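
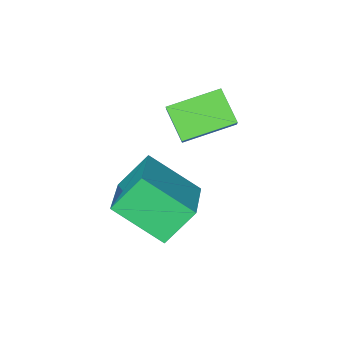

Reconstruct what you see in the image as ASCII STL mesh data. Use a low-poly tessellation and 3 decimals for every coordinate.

solid 
facet normal -0.920 0.290 0.263
outer loop
vertex -4.414 1.672 2.485
vertex -4.014 2.271 3.222
vertex -4.352 2.538 1.747
endloop
endfacet
facet normal -0.388 -0.582 -0.715
outer loop
vertex -2.926 2.089 1.338
vertex -4.414 1.672 2.485
vertex -4.352 2.538 1.747
endloop
endfacet
facet normal -0.920 0.289 0.263
outer loop
vertex -4.352 2.538 1.747
vertex -4.014 2.271 3.222
vertex -3.953 3.137 2.484
endloop
endfacet
facet normal 0.054 0.760 -0.647
outer loop
vertex -3.953 3.137 2.484
vertex -2.926 2.089 1.338
vertex -4.352 2.538 1.747
endloop
endfacet
facet normal -0.054 -0.760 0.647
outer loop
vertex -4.414 1.672 2.485
vertex -2.588 1.822 2.813
vertex -4.014 2.271 3.222
endloop
endfacet
facet normal -0.388 -0.582 -0.715
outer loop
vertex -2.987 1.223 2.076
vertex -4.414 1.672 2.485
vertex -2.926 2.089 1.338
endloop
endfacet
facet normal -0.054 -0.760 0.647
outer loop
vertex -2.987 1.223 2.076
vertex -2.588 1.822 2.813
vertex -4.414 1.672 2.485
endloop
endfacet
facet normal 0.388 0.582 0.715
outer loop
vertex -4.014 2.271 3.222
vertex -2.588 1.822 2.813
vertex -3.953 3.137 2.484
endloop
endfacet
facet normal 0.054 0.760 -0.647
outer loop
vertex -2.526 2.688 2.075
vertex -2.926 2.089 1.338
vertex -3.953 3.137 2.484
endloop
endfacet
facet normal 0.388 0.582 0.715
outer loop
vertex -3.953 3.137 2.484
vertex -2.588 1.822 2.813
vertex -2.526 2.688 2.075
endloop
endfacet
facet normal 0.920 -0.290 -0.264
outer loop
vertex -2.526 2.688 2.075
vertex -2.987 1.223 2.076
vertex -2.926 2.089 1.338
endloop
endfacet
facet normal 0.920 -0.290 -0.263
outer loop
vertex -2.588 1.822 2.813
vertex -2.987 1.223 2.076
vertex -2.526 2.688 2.075
endloop
endfacet
facet normal -0.643 0.140 0.753
outer loop
vertex -1.934 2.001 1.242
vertex -0.916 3.306 1.868
vertex -2.82 3.156 0.272
endloop
endfacet
facet normal -0.575 -0.738 -0.353
outer loop
vertex -1.984 2.974 -0.708
vertex -1.934 2.001 1.242
vertex -2.82 3.156 0.272
endloop
endfacet
facet normal -0.643 0.140 0.753
outer loop
vertex -2.82 3.156 0.272
vertex -0.916 3.306 1.868
vertex -1.802 4.462 0.897
endloop
endfacet
facet normal -0.506 0.660 -0.555
outer loop
vertex -1.802 4.462 0.897
vertex -1.984 2.974 -0.708
vertex -2.82 3.156 0.272
endloop
endfacet
facet normal 0.506 -0.661 0.554
outer loop
vertex -1.934 2.001 1.242
vertex -0.08 3.124 0.888
vertex -0.916 3.306 1.868
endloop
endfacet
facet normal -0.575 -0.738 -0.353
outer loop
vertex -1.098 1.818 0.263
vertex -1.934 2.001 1.242
vertex -1.984 2.974 -0.708
endloop
endfacet
facet normal 0.506 -0.660 0.555
outer loop
vertex -1.098 1.818 0.263
vertex -0.08 3.124 0.888
vertex -1.934 2.001 1.242
endloop
endfacet
facet normal 0.575 0.738 0.354
outer loop
vertex -0.916 3.306 1.868
vertex -0.08 3.124 0.888
vertex -1.802 4.462 0.897
endloop
endfacet
facet normal -0.505 0.661 -0.555
outer loop
vertex -0.966 4.279 -0.082
vertex -1.984 2.974 -0.708
vertex -1.802 4.462 0.897
endloop
endfacet
facet normal 0.575 0.738 0.353
outer loop
vertex -1.802 4.462 0.897
vertex -0.08 3.124 0.888
vertex -0.966 4.279 -0.082
endloop
endfacet
facet normal 0.643 -0.140 -0.753
outer loop
vertex -0.966 4.279 -0.082
vertex -1.098 1.818 0.263
vertex -1.984 2.974 -0.708
endloop
endfacet
facet normal 0.642 -0.140 -0.754
outer loop
vertex -0.08 3.124 0.888
vertex -1.098 1.818 0.263
vertex -0.966 4.279 -0.082
endloop
endfacet

endsolid


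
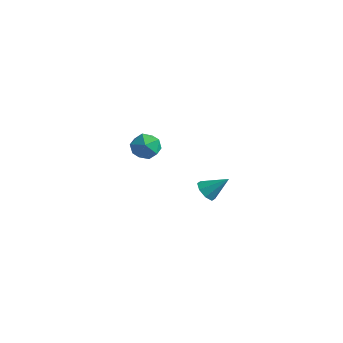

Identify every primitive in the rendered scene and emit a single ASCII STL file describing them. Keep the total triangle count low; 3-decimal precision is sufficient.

solid 
facet normal -0.759 0.651 0.006
outer loop
vertex -2.572 1.954 -2.246
vertex -2.91 1.554 -1.629
vertex -2.391 2.158 -1.484
endloop
endfacet
facet normal -0.158 0.963 -0.220
outer loop
vertex -2.572 1.954 -2.246
vertex -2.391 2.158 -1.484
vertex -1.807 2.126 -2.044
endloop
endfacet
facet normal 0.073 0.605 -0.793
outer loop
vertex -2.572 1.954 -2.246
vertex -1.807 2.126 -2.044
vertex -1.965 1.502 -2.535
endloop
endfacet
facet normal -0.384 0.073 -0.921
outer loop
vertex -2.572 1.954 -2.246
vertex -1.965 1.502 -2.535
vertex -2.647 1.148 -2.279
endloop
endfacet
facet normal -0.899 0.101 -0.427
outer loop
vertex -2.572 1.954 -2.246
vertex -2.647 1.148 -2.279
vertex -2.91 1.554 -1.629
endloop
endfacet
facet normal 0.332 0.896 0.295
outer loop
vertex -1.807 2.126 -2.044
vertex -2.391 2.158 -1.484
vertex -1.673 1.832 -1.301
endloop
endfacet
facet normal -0.641 0.392 0.660
outer loop
vertex -2.391 2.158 -1.484
vertex -2.91 1.554 -1.629
vertex -2.355 1.478 -1.045
endloop
endfacet
facet normal -0.867 -0.497 -0.040
outer loop
vertex -2.91 1.554 -1.629
vertex -2.647 1.148 -2.279
vertex -2.513 0.854 -1.536
endloop
endfacet
facet normal -0.033 -0.543 -0.839
outer loop
vertex -2.647 1.148 -2.279
vertex -1.965 1.502 -2.535
vertex -1.929 0.822 -2.096
endloop
endfacet
facet normal 0.708 0.317 -0.631
outer loop
vertex -1.965 1.502 -2.535
vertex -1.807 2.126 -2.044
vertex -1.41 1.426 -1.951
endloop
endfacet
facet normal 0.384 -0.073 0.921
outer loop
vertex -1.748 1.026 -1.334
vertex -1.673 1.832 -1.301
vertex -2.355 1.478 -1.045
endloop
endfacet
facet normal -0.073 -0.605 0.793
outer loop
vertex -1.748 1.026 -1.334
vertex -2.355 1.478 -1.045
vertex -2.513 0.854 -1.536
endloop
endfacet
facet normal 0.158 -0.963 0.220
outer loop
vertex -1.748 1.026 -1.334
vertex -2.513 0.854 -1.536
vertex -1.929 0.822 -2.096
endloop
endfacet
facet normal 0.759 -0.651 -0.006
outer loop
vertex -1.748 1.026 -1.334
vertex -1.929 0.822 -2.096
vertex -1.41 1.426 -1.951
endloop
endfacet
facet normal 0.899 -0.101 0.427
outer loop
vertex -1.748 1.026 -1.334
vertex -1.41 1.426 -1.951
vertex -1.673 1.832 -1.301
endloop
endfacet
facet normal 0.033 0.543 0.839
outer loop
vertex -2.355 1.478 -1.045
vertex -1.673 1.832 -1.301
vertex -2.391 2.158 -1.484
endloop
endfacet
facet normal -0.708 -0.317 0.631
outer loop
vertex -2.513 0.854 -1.536
vertex -2.355 1.478 -1.045
vertex -2.91 1.554 -1.629
endloop
endfacet
facet normal -0.332 -0.896 -0.295
outer loop
vertex -1.929 0.822 -2.096
vertex -2.513 0.854 -1.536
vertex -2.647 1.148 -2.279
endloop
endfacet
facet normal 0.641 -0.392 -0.660
outer loop
vertex -1.41 1.426 -1.951
vertex -1.929 0.822 -2.096
vertex -1.965 1.502 -2.535
endloop
endfacet
facet normal 0.867 0.497 0.040
outer loop
vertex -1.673 1.832 -1.301
vertex -1.41 1.426 -1.951
vertex -1.807 2.126 -2.044
endloop
endfacet
facet normal -0.598 -0.485 -0.638
outer loop
vertex 3.893 -1.284 -1.108
vertex 3.531 -0.831 -1.113
vertex 3.993 -0.99 -1.425
endloop
endfacet
facet normal 0.946 -0.324 -0.002
outer loop
vertex 3.893 -1.284 -1.108
vertex 3.993 -0.99 -1.425
vertex 4.249 -0.249 -0.347
endloop
endfacet
facet normal -0.598 -0.485 -0.638
outer loop
vertex 3.993 -0.99 -1.425
vertex 3.531 -0.831 -1.113
vertex 3.822 -0.603 -1.559
endloop
endfacet
facet normal 0.885 0.257 -0.387
outer loop
vertex 3.993 -0.99 -1.425
vertex 3.822 -0.603 -1.559
vertex 4.249 -0.249 -0.347
endloop
endfacet
facet normal -0.598 -0.484 -0.638
outer loop
vertex 3.822 -0.603 -1.559
vertex 3.531 -0.831 -1.113
vertex 3.481 -0.349 -1.432
endloop
endfacet
facet normal 0.451 0.802 -0.393
outer loop
vertex 3.822 -0.603 -1.559
vertex 3.481 -0.349 -1.432
vertex 4.249 -0.249 -0.347
endloop
endfacet
facet normal -0.599 -0.484 -0.638
outer loop
vertex 3.481 -0.349 -1.432
vertex 3.531 -0.831 -1.113
vertex 3.169 -0.378 -1.117
endloop
endfacet
facet normal -0.108 0.994 -0.015
outer loop
vertex 3.481 -0.349 -1.432
vertex 3.169 -0.378 -1.117
vertex 4.249 -0.249 -0.347
endloop
endfacet
facet normal -0.599 -0.484 -0.638
outer loop
vertex 3.169 -0.378 -1.117
vertex 3.531 -0.831 -1.113
vertex 3.069 -0.672 -0.8
endloop
endfacet
facet normal -0.458 0.719 0.522
outer loop
vertex 3.169 -0.378 -1.117
vertex 3.069 -0.672 -0.8
vertex 4.249 -0.249 -0.347
endloop
endfacet
facet normal -0.599 -0.485 -0.637
outer loop
vertex 3.069 -0.672 -0.8
vertex 3.531 -0.831 -1.113
vertex 3.24 -1.059 -0.666
endloop
endfacet
facet normal -0.398 0.138 0.907
outer loop
vertex 3.069 -0.672 -0.8
vertex 3.24 -1.059 -0.666
vertex 4.249 -0.249 -0.347
endloop
endfacet
facet normal -0.600 -0.484 -0.637
outer loop
vertex 3.24 -1.059 -0.666
vertex 3.531 -0.831 -1.113
vertex 3.581 -1.313 -0.794
endloop
endfacet
facet normal 0.039 -0.408 0.912
outer loop
vertex 3.24 -1.059 -0.666
vertex 3.581 -1.313 -0.794
vertex 4.249 -0.249 -0.347
endloop
endfacet
facet normal -0.598 -0.485 -0.639
outer loop
vertex 3.581 -1.313 -0.794
vertex 3.531 -0.831 -1.113
vertex 3.893 -1.284 -1.108
endloop
endfacet
facet normal 0.595 -0.599 0.536
outer loop
vertex 3.581 -1.313 -0.794
vertex 3.893 -1.284 -1.108
vertex 4.249 -0.249 -0.347
endloop
endfacet

endsolid


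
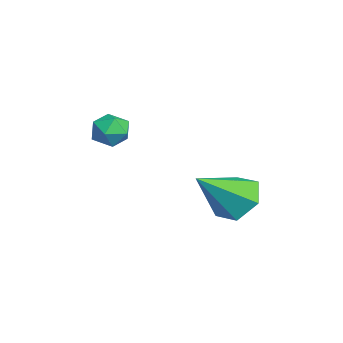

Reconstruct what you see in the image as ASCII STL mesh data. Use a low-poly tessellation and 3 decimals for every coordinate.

solid 
facet normal -0.326 0.689 -0.647
outer loop
vertex -2.212 2.099 -3.155
vertex -3.075 2.237 -2.573
vertex -2.218 2.816 -2.389
endloop
endfacet
facet normal 0.998 -0.043 0.048
outer loop
vertex -2.212 2.099 -3.155
vertex -2.218 2.816 -2.389
vertex -2.365 0.743 -1.167
endloop
endfacet
facet normal -0.326 0.689 -0.647
outer loop
vertex -2.218 2.816 -2.389
vertex -3.075 2.237 -2.573
vertex -3.081 2.955 -1.806
endloop
endfacet
facet normal 0.558 0.392 0.732
outer loop
vertex -2.218 2.816 -2.389
vertex -3.081 2.955 -1.806
vertex -2.365 0.743 -1.167
endloop
endfacet
facet normal -0.327 0.689 -0.647
outer loop
vertex -3.081 2.955 -1.806
vertex -3.075 2.237 -2.573
vertex -3.937 2.375 -1.99
endloop
endfacet
facet normal -0.315 0.168 0.934
outer loop
vertex -3.081 2.955 -1.806
vertex -3.937 2.375 -1.99
vertex -2.365 0.743 -1.167
endloop
endfacet
facet normal -0.327 0.689 -0.647
outer loop
vertex -3.937 2.375 -1.99
vertex -3.075 2.237 -2.573
vertex -3.931 1.658 -2.756
endloop
endfacet
facet normal -0.745 -0.490 0.453
outer loop
vertex -3.937 2.375 -1.99
vertex -3.931 1.658 -2.756
vertex -2.365 0.743 -1.167
endloop
endfacet
facet normal -0.327 0.688 -0.648
outer loop
vertex -3.931 1.658 -2.756
vertex -3.075 2.237 -2.573
vertex -3.068 1.519 -3.339
endloop
endfacet
facet normal -0.305 -0.924 -0.231
outer loop
vertex -3.931 1.658 -2.756
vertex -3.068 1.519 -3.339
vertex -2.365 0.743 -1.167
endloop
endfacet
facet normal -0.327 0.688 -0.648
outer loop
vertex -3.068 1.519 -3.339
vertex -3.075 2.237 -2.573
vertex -2.212 2.099 -3.155
endloop
endfacet
facet normal 0.567 -0.700 -0.434
outer loop
vertex -3.068 1.519 -3.339
vertex -2.212 2.099 -3.155
vertex -2.365 0.743 -1.167
endloop
endfacet
facet normal 0.168 0.984 -0.055
outer loop
vertex -3.313 -1.394 0.358
vertex -3.439 -1.331 1.102
vertex -2.739 -1.465 0.847
endloop
endfacet
facet normal 0.545 0.634 -0.548
outer loop
vertex -3.313 -1.394 0.358
vertex -2.739 -1.465 0.847
vertex -2.791 -1.933 0.254
endloop
endfacet
facet normal 0.089 0.271 -0.958
outer loop
vertex -3.313 -1.394 0.358
vertex -2.791 -1.933 0.254
vertex -3.524 -2.088 0.142
endloop
endfacet
facet normal -0.571 0.397 -0.718
outer loop
vertex -3.313 -1.394 0.358
vertex -3.524 -2.088 0.142
vertex -3.924 -1.716 0.666
endloop
endfacet
facet normal -0.522 0.838 -0.159
outer loop
vertex -3.313 -1.394 0.358
vertex -3.924 -1.716 0.666
vertex -3.439 -1.331 1.102
endloop
endfacet
facet normal 0.964 0.162 -0.212
outer loop
vertex -2.791 -1.933 0.254
vertex -2.739 -1.465 0.847
vertex -2.596 -2.204 0.934
endloop
endfacet
facet normal 0.353 0.729 0.586
outer loop
vertex -2.739 -1.465 0.847
vertex -3.439 -1.331 1.102
vertex -2.996 -1.832 1.458
endloop
endfacet
facet normal -0.765 0.493 0.416
outer loop
vertex -3.439 -1.331 1.102
vertex -3.924 -1.716 0.666
vertex -3.729 -1.987 1.346
endloop
endfacet
facet normal -0.845 -0.221 -0.488
outer loop
vertex -3.924 -1.716 0.666
vertex -3.524 -2.088 0.142
vertex -3.781 -2.455 0.753
endloop
endfacet
facet normal 0.224 -0.425 -0.877
outer loop
vertex -3.524 -2.088 0.142
vertex -2.791 -1.933 0.254
vertex -3.081 -2.589 0.498
endloop
endfacet
facet normal 0.571 -0.397 0.718
outer loop
vertex -3.207 -2.526 1.242
vertex -2.596 -2.204 0.934
vertex -2.996 -1.832 1.458
endloop
endfacet
facet normal -0.089 -0.271 0.958
outer loop
vertex -3.207 -2.526 1.242
vertex -2.996 -1.832 1.458
vertex -3.729 -1.987 1.346
endloop
endfacet
facet normal -0.545 -0.634 0.548
outer loop
vertex -3.207 -2.526 1.242
vertex -3.729 -1.987 1.346
vertex -3.781 -2.455 0.753
endloop
endfacet
facet normal -0.168 -0.984 0.055
outer loop
vertex -3.207 -2.526 1.242
vertex -3.781 -2.455 0.753
vertex -3.081 -2.589 0.498
endloop
endfacet
facet normal 0.522 -0.838 0.159
outer loop
vertex -3.207 -2.526 1.242
vertex -3.081 -2.589 0.498
vertex -2.596 -2.204 0.934
endloop
endfacet
facet normal 0.845 0.221 0.488
outer loop
vertex -2.996 -1.832 1.458
vertex -2.596 -2.204 0.934
vertex -2.739 -1.465 0.847
endloop
endfacet
facet normal -0.224 0.425 0.877
outer loop
vertex -3.729 -1.987 1.346
vertex -2.996 -1.832 1.458
vertex -3.439 -1.331 1.102
endloop
endfacet
facet normal -0.964 -0.162 0.212
outer loop
vertex -3.781 -2.455 0.753
vertex -3.729 -1.987 1.346
vertex -3.924 -1.716 0.666
endloop
endfacet
facet normal -0.353 -0.729 -0.586
outer loop
vertex -3.081 -2.589 0.498
vertex -3.781 -2.455 0.753
vertex -3.524 -2.088 0.142
endloop
endfacet
facet normal 0.765 -0.493 -0.416
outer loop
vertex -2.596 -2.204 0.934
vertex -3.081 -2.589 0.498
vertex -2.791 -1.933 0.254
endloop
endfacet

endsolid


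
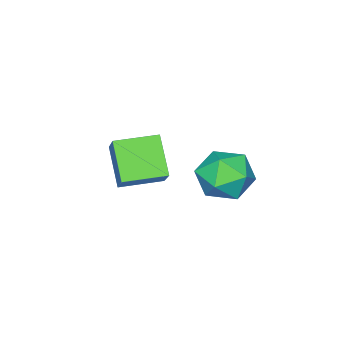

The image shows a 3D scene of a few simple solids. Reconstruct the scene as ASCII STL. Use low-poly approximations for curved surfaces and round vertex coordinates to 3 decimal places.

solid 
facet normal -0.265 -0.182 0.947
outer loop
vertex -3.117 0.93 -0.746
vertex -2.841 0.139 -0.821
vertex -2.318 0.743 -0.558
endloop
endfacet
facet normal -0.085 0.502 0.861
outer loop
vertex -3.117 0.93 -0.746
vertex -2.318 0.743 -0.558
vertex -2.496 1.445 -0.985
endloop
endfacet
facet normal -0.510 0.782 0.360
outer loop
vertex -3.117 0.93 -0.746
vertex -2.496 1.445 -0.985
vertex -3.129 1.275 -1.512
endloop
endfacet
facet normal -0.954 0.269 0.136
outer loop
vertex -3.117 0.93 -0.746
vertex -3.129 1.275 -1.512
vertex -3.342 0.468 -1.411
endloop
endfacet
facet normal -0.802 -0.327 0.499
outer loop
vertex -3.117 0.93 -0.746
vertex -3.342 0.468 -1.411
vertex -2.841 0.139 -0.821
endloop
endfacet
facet normal 0.587 0.524 0.617
outer loop
vertex -2.496 1.445 -0.985
vertex -2.318 0.743 -0.558
vertex -1.838 0.972 -1.209
endloop
endfacet
facet normal 0.294 -0.584 0.757
outer loop
vertex -2.318 0.743 -0.558
vertex -2.841 0.139 -0.821
vertex -2.051 0.165 -1.108
endloop
endfacet
facet normal -0.576 -0.817 0.033
outer loop
vertex -2.841 0.139 -0.821
vertex -3.342 0.468 -1.411
vertex -2.684 -0.005 -1.635
endloop
endfacet
facet normal -0.820 0.147 -0.553
outer loop
vertex -3.342 0.468 -1.411
vertex -3.129 1.275 -1.512
vertex -2.862 0.697 -2.062
endloop
endfacet
facet normal -0.102 0.976 -0.192
outer loop
vertex -3.129 1.275 -1.512
vertex -2.496 1.445 -0.985
vertex -2.339 1.301 -1.799
endloop
endfacet
facet normal 0.954 -0.269 -0.136
outer loop
vertex -2.063 0.51 -1.874
vertex -1.838 0.972 -1.209
vertex -2.051 0.165 -1.108
endloop
endfacet
facet normal 0.510 -0.782 -0.360
outer loop
vertex -2.063 0.51 -1.874
vertex -2.051 0.165 -1.108
vertex -2.684 -0.005 -1.635
endloop
endfacet
facet normal 0.085 -0.502 -0.861
outer loop
vertex -2.063 0.51 -1.874
vertex -2.684 -0.005 -1.635
vertex -2.862 0.697 -2.062
endloop
endfacet
facet normal 0.265 0.182 -0.947
outer loop
vertex -2.063 0.51 -1.874
vertex -2.862 0.697 -2.062
vertex -2.339 1.301 -1.799
endloop
endfacet
facet normal 0.802 0.327 -0.499
outer loop
vertex -2.063 0.51 -1.874
vertex -2.339 1.301 -1.799
vertex -1.838 0.972 -1.209
endloop
endfacet
facet normal 0.820 -0.147 0.553
outer loop
vertex -2.051 0.165 -1.108
vertex -1.838 0.972 -1.209
vertex -2.318 0.743 -0.558
endloop
endfacet
facet normal 0.102 -0.976 0.192
outer loop
vertex -2.684 -0.005 -1.635
vertex -2.051 0.165 -1.108
vertex -2.841 0.139 -0.821
endloop
endfacet
facet normal -0.587 -0.524 -0.617
outer loop
vertex -2.862 0.697 -2.062
vertex -2.684 -0.005 -1.635
vertex -3.342 0.468 -1.411
endloop
endfacet
facet normal -0.294 0.584 -0.757
outer loop
vertex -2.339 1.301 -1.799
vertex -2.862 0.697 -2.062
vertex -3.129 1.275 -1.512
endloop
endfacet
facet normal 0.576 0.817 -0.033
outer loop
vertex -1.838 0.972 -1.209
vertex -2.339 1.301 -1.799
vertex -2.496 1.445 -0.985
endloop
endfacet
facet normal -0.778 0.627 0.052
outer loop
vertex -1.159 -0.345 0.295
vertex -0.653 0.221 1.048
vertex -0.654 0.353 -0.569
endloop
endfacet
facet normal -0.473 -0.529 -0.704
outer loop
vertex 0.233 -0.361 -0.628
vertex -1.159 -0.345 0.295
vertex -0.654 0.353 -0.569
endloop
endfacet
facet normal -0.778 0.626 0.052
outer loop
vertex -0.654 0.353 -0.569
vertex -0.653 0.221 1.048
vertex -0.148 0.919 0.185
endloop
endfacet
facet normal 0.414 0.573 -0.708
outer loop
vertex -0.148 0.919 0.185
vertex 0.233 -0.361 -0.628
vertex -0.654 0.353 -0.569
endloop
endfacet
facet normal -0.414 -0.572 0.708
outer loop
vertex -1.159 -0.345 0.295
vertex 0.234 -0.493 0.989
vertex -0.653 0.221 1.048
endloop
endfacet
facet normal -0.473 -0.529 -0.705
outer loop
vertex -0.272 -1.059 0.235
vertex -1.159 -0.345 0.295
vertex 0.233 -0.361 -0.628
endloop
endfacet
facet normal -0.413 -0.573 0.708
outer loop
vertex -0.272 -1.059 0.235
vertex 0.234 -0.493 0.989
vertex -1.159 -0.345 0.295
endloop
endfacet
facet normal 0.473 0.529 0.705
outer loop
vertex -0.653 0.221 1.048
vertex 0.234 -0.493 0.989
vertex -0.148 0.919 0.185
endloop
endfacet
facet normal 0.413 0.573 -0.708
outer loop
vertex 0.739 0.205 0.125
vertex 0.233 -0.361 -0.628
vertex -0.148 0.919 0.185
endloop
endfacet
facet normal 0.474 0.529 0.704
outer loop
vertex -0.148 0.919 0.185
vertex 0.234 -0.493 0.989
vertex 0.739 0.205 0.125
endloop
endfacet
facet normal 0.778 -0.627 -0.052
outer loop
vertex 0.739 0.205 0.125
vertex -0.272 -1.059 0.235
vertex 0.233 -0.361 -0.628
endloop
endfacet
facet normal 0.778 -0.627 -0.052
outer loop
vertex 0.234 -0.493 0.989
vertex -0.272 -1.059 0.235
vertex 0.739 0.205 0.125
endloop
endfacet

endsolid


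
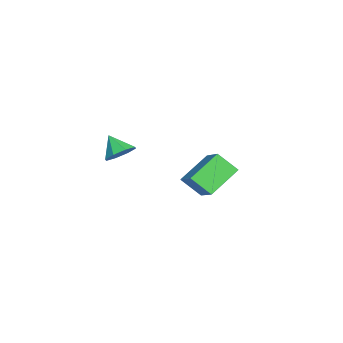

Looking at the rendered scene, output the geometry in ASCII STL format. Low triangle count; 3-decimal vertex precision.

solid 
facet normal 0.479 0.547 -0.687
outer loop
vertex 3.068 -2.098 1.506
vertex 2.306 -1.89 1.14
vertex 2.804 -1.543 1.764
endloop
endfacet
facet normal 0.409 -0.217 0.886
outer loop
vertex 3.068 -2.098 1.506
vertex 2.804 -1.543 1.764
vertex 1.694 -2.59 2.02
endloop
endfacet
facet normal 0.479 0.547 -0.687
outer loop
vertex 2.804 -1.543 1.764
vertex 2.306 -1.89 1.14
vertex 2.249 -1.192 1.656
endloop
endfacet
facet normal -0.023 0.260 0.965
outer loop
vertex 2.804 -1.543 1.764
vertex 2.249 -1.192 1.656
vertex 1.694 -2.59 2.02
endloop
endfacet
facet normal 0.479 0.547 -0.687
outer loop
vertex 2.249 -1.192 1.656
vertex 2.306 -1.89 1.14
vertex 1.727 -1.25 1.246
endloop
endfacet
facet normal -0.590 0.415 0.693
outer loop
vertex 2.249 -1.192 1.656
vertex 1.727 -1.25 1.246
vertex 1.694 -2.59 2.02
endloop
endfacet
facet normal 0.478 0.547 -0.687
outer loop
vertex 1.727 -1.25 1.246
vertex 2.306 -1.89 1.14
vertex 1.545 -1.683 0.775
endloop
endfacet
facet normal -0.961 0.156 0.228
outer loop
vertex 1.727 -1.25 1.246
vertex 1.545 -1.683 0.775
vertex 1.694 -2.59 2.02
endloop
endfacet
facet normal 0.478 0.548 -0.687
outer loop
vertex 1.545 -1.683 0.775
vertex 2.306 -1.89 1.14
vertex 1.809 -2.237 0.517
endloop
endfacet
facet normal -0.918 -0.365 -0.156
outer loop
vertex 1.545 -1.683 0.775
vertex 1.809 -2.237 0.517
vertex 1.694 -2.59 2.02
endloop
endfacet
facet normal 0.479 0.547 -0.687
outer loop
vertex 1.809 -2.237 0.517
vertex 2.306 -1.89 1.14
vertex 2.364 -2.588 0.625
endloop
endfacet
facet normal -0.487 -0.842 -0.235
outer loop
vertex 1.809 -2.237 0.517
vertex 2.364 -2.588 0.625
vertex 1.694 -2.59 2.02
endloop
endfacet
facet normal 0.479 0.547 -0.687
outer loop
vertex 2.364 -2.588 0.625
vertex 2.306 -1.89 1.14
vertex 2.886 -2.531 1.034
endloop
endfacet
facet normal 0.080 -0.996 0.037
outer loop
vertex 2.364 -2.588 0.625
vertex 2.886 -2.531 1.034
vertex 1.694 -2.59 2.02
endloop
endfacet
facet normal 0.479 0.547 -0.687
outer loop
vertex 2.886 -2.531 1.034
vertex 2.306 -1.89 1.14
vertex 3.068 -2.098 1.506
endloop
endfacet
facet normal 0.452 -0.737 0.502
outer loop
vertex 2.886 -2.531 1.034
vertex 3.068 -2.098 1.506
vertex 1.694 -2.59 2.02
endloop
endfacet
facet normal -0.745 -0.377 -0.550
outer loop
vertex -5.357 1.24 -3.303
vertex -5.186 2.36 -4.302
vertex -3.944 0.047 -4.399
endloop
endfacet
facet normal -0.114 -0.742 0.661
outer loop
vertex -2.454 0.8 -3.298
vertex -5.357 1.24 -3.303
vertex -3.944 0.047 -4.399
endloop
endfacet
facet normal -0.745 -0.377 -0.550
outer loop
vertex -3.944 0.047 -4.399
vertex -5.186 2.36 -4.302
vertex -3.773 1.167 -5.398
endloop
endfacet
facet normal 0.657 -0.555 -0.510
outer loop
vertex -3.773 1.167 -5.398
vertex -2.454 0.8 -3.298
vertex -3.944 0.047 -4.399
endloop
endfacet
facet normal -0.657 0.555 0.510
outer loop
vertex -5.357 1.24 -3.303
vertex -3.696 3.113 -3.201
vertex -5.186 2.36 -4.302
endloop
endfacet
facet normal -0.114 -0.742 0.661
outer loop
vertex -3.867 1.993 -2.202
vertex -5.357 1.24 -3.303
vertex -2.454 0.8 -3.298
endloop
endfacet
facet normal -0.657 0.555 0.510
outer loop
vertex -3.867 1.993 -2.202
vertex -3.696 3.113 -3.201
vertex -5.357 1.24 -3.303
endloop
endfacet
facet normal 0.114 0.742 -0.661
outer loop
vertex -5.186 2.36 -4.302
vertex -3.696 3.113 -3.201
vertex -3.773 1.167 -5.398
endloop
endfacet
facet normal 0.657 -0.555 -0.510
outer loop
vertex -2.283 1.92 -4.297
vertex -2.454 0.8 -3.298
vertex -3.773 1.167 -5.398
endloop
endfacet
facet normal 0.114 0.742 -0.661
outer loop
vertex -3.773 1.167 -5.398
vertex -3.696 3.113 -3.201
vertex -2.283 1.92 -4.297
endloop
endfacet
facet normal 0.745 0.377 0.550
outer loop
vertex -2.283 1.92 -4.297
vertex -3.867 1.993 -2.202
vertex -2.454 0.8 -3.298
endloop
endfacet
facet normal 0.745 0.377 0.550
outer loop
vertex -3.696 3.113 -3.201
vertex -3.867 1.993 -2.202
vertex -2.283 1.92 -4.297
endloop
endfacet

endsolid


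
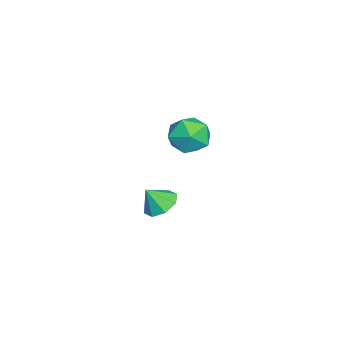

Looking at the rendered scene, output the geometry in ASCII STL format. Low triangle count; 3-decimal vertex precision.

solid 
facet normal -0.186 0.521 -0.833
outer loop
vertex 2.951 -0.679 -3.038
vertex 2.147 -0.423 -2.698
vertex 2.992 -0.086 -2.676
endloop
endfacet
facet normal 0.913 -0.257 0.317
outer loop
vertex 2.951 -0.679 -3.038
vertex 2.992 -0.086 -2.676
vertex 2.373 -1.057 -1.682
endloop
endfacet
facet normal -0.186 0.520 -0.834
outer loop
vertex 2.992 -0.086 -2.676
vertex 2.147 -0.423 -2.698
vertex 2.538 0.311 -2.327
endloop
endfacet
facet normal 0.711 0.228 0.665
outer loop
vertex 2.992 -0.086 -2.676
vertex 2.538 0.311 -2.327
vertex 2.373 -1.057 -1.682
endloop
endfacet
facet normal -0.185 0.520 -0.834
outer loop
vertex 2.538 0.311 -2.327
vertex 2.147 -0.423 -2.698
vertex 1.854 0.278 -2.196
endloop
endfacet
facet normal 0.153 0.406 0.901
outer loop
vertex 2.538 0.311 -2.327
vertex 1.854 0.278 -2.196
vertex 2.373 -1.057 -1.682
endloop
endfacet
facet normal -0.186 0.520 -0.834
outer loop
vertex 1.854 0.278 -2.196
vertex 2.147 -0.423 -2.698
vertex 1.343 -0.166 -2.359
endloop
endfacet
facet normal -0.432 0.173 0.885
outer loop
vertex 1.854 0.278 -2.196
vertex 1.343 -0.166 -2.359
vertex 2.373 -1.057 -1.682
endloop
endfacet
facet normal -0.185 0.521 -0.833
outer loop
vertex 1.343 -0.166 -2.359
vertex 2.147 -0.423 -2.698
vertex 1.302 -0.759 -2.721
endloop
endfacet
facet normal -0.702 -0.335 0.628
outer loop
vertex 1.343 -0.166 -2.359
vertex 1.302 -0.759 -2.721
vertex 2.373 -1.057 -1.682
endloop
endfacet
facet normal -0.185 0.521 -0.833
outer loop
vertex 1.302 -0.759 -2.721
vertex 2.147 -0.423 -2.698
vertex 1.756 -1.156 -3.07
endloop
endfacet
facet normal -0.500 -0.819 0.281
outer loop
vertex 1.302 -0.759 -2.721
vertex 1.756 -1.156 -3.07
vertex 2.373 -1.057 -1.682
endloop
endfacet
facet normal -0.185 0.521 -0.833
outer loop
vertex 1.756 -1.156 -3.07
vertex 2.147 -0.423 -2.698
vertex 2.44 -1.123 -3.201
endloop
endfacet
facet normal 0.057 -0.997 0.046
outer loop
vertex 1.756 -1.156 -3.07
vertex 2.44 -1.123 -3.201
vertex 2.373 -1.057 -1.682
endloop
endfacet
facet normal -0.187 0.521 -0.833
outer loop
vertex 2.44 -1.123 -3.201
vertex 2.147 -0.423 -2.698
vertex 2.951 -0.679 -3.038
endloop
endfacet
facet normal 0.643 -0.763 0.062
outer loop
vertex 2.44 -1.123 -3.201
vertex 2.951 -0.679 -3.038
vertex 2.373 -1.057 -1.682
endloop
endfacet
facet normal -0.588 0.676 0.444
outer loop
vertex 3.315 1.889 2.869
vertex 3.058 1.164 3.631
vertex 3.912 1.816 3.77
endloop
endfacet
facet normal -0.044 0.993 0.109
outer loop
vertex 3.315 1.889 2.869
vertex 3.912 1.816 3.77
vertex 4.396 1.943 2.81
endloop
endfacet
facet normal -0.072 0.812 -0.580
outer loop
vertex 3.315 1.889 2.869
vertex 4.396 1.943 2.81
vertex 3.841 1.37 2.077
endloop
endfacet
facet normal -0.635 0.382 -0.672
outer loop
vertex 3.315 1.889 2.869
vertex 3.841 1.37 2.077
vertex 3.014 0.888 2.585
endloop
endfacet
facet normal -0.954 0.298 -0.038
outer loop
vertex 3.315 1.889 2.869
vertex 3.014 0.888 2.585
vertex 3.058 1.164 3.631
endloop
endfacet
facet normal 0.563 0.734 0.381
outer loop
vertex 4.396 1.943 2.81
vertex 3.912 1.816 3.77
vertex 4.806 1.252 3.535
endloop
endfacet
facet normal -0.318 0.220 0.922
outer loop
vertex 3.912 1.816 3.77
vertex 3.058 1.164 3.631
vertex 3.979 0.77 4.043
endloop
endfacet
facet normal -0.909 -0.391 0.141
outer loop
vertex 3.058 1.164 3.631
vertex 3.014 0.888 2.585
vertex 3.424 0.197 3.31
endloop
endfacet
facet normal -0.393 -0.256 -0.883
outer loop
vertex 3.014 0.888 2.585
vertex 3.841 1.37 2.077
vertex 3.908 0.324 2.35
endloop
endfacet
facet normal 0.517 0.439 -0.735
outer loop
vertex 3.841 1.37 2.077
vertex 4.396 1.943 2.81
vertex 4.762 0.976 2.489
endloop
endfacet
facet normal 0.635 -0.382 0.672
outer loop
vertex 4.505 0.251 3.251
vertex 4.806 1.252 3.535
vertex 3.979 0.77 4.043
endloop
endfacet
facet normal 0.072 -0.812 0.580
outer loop
vertex 4.505 0.251 3.251
vertex 3.979 0.77 4.043
vertex 3.424 0.197 3.31
endloop
endfacet
facet normal 0.044 -0.993 -0.109
outer loop
vertex 4.505 0.251 3.251
vertex 3.424 0.197 3.31
vertex 3.908 0.324 2.35
endloop
endfacet
facet normal 0.588 -0.676 -0.444
outer loop
vertex 4.505 0.251 3.251
vertex 3.908 0.324 2.35
vertex 4.762 0.976 2.489
endloop
endfacet
facet normal 0.954 -0.298 0.038
outer loop
vertex 4.505 0.251 3.251
vertex 4.762 0.976 2.489
vertex 4.806 1.252 3.535
endloop
endfacet
facet normal 0.393 0.256 0.883
outer loop
vertex 3.979 0.77 4.043
vertex 4.806 1.252 3.535
vertex 3.912 1.816 3.77
endloop
endfacet
facet normal -0.517 -0.439 0.735
outer loop
vertex 3.424 0.197 3.31
vertex 3.979 0.77 4.043
vertex 3.058 1.164 3.631
endloop
endfacet
facet normal -0.563 -0.734 -0.381
outer loop
vertex 3.908 0.324 2.35
vertex 3.424 0.197 3.31
vertex 3.014 0.888 2.585
endloop
endfacet
facet normal 0.318 -0.220 -0.922
outer loop
vertex 4.762 0.976 2.489
vertex 3.908 0.324 2.35
vertex 3.841 1.37 2.077
endloop
endfacet
facet normal 0.909 0.391 -0.141
outer loop
vertex 4.806 1.252 3.535
vertex 4.762 0.976 2.489
vertex 4.396 1.943 2.81
endloop
endfacet

endsolid


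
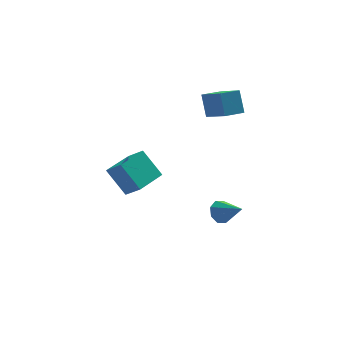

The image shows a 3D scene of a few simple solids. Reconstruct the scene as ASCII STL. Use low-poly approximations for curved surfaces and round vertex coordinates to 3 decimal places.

solid 
facet normal -0.876 -0.470 0.110
outer loop
vertex 2.718 3.0 3.836
vertex 2.02 4.154 3.203
vertex 2.868 2.445 2.659
endloop
endfacet
facet normal 0.469 -0.775 0.425
outer loop
vertex 3.84 2.966 2.537
vertex 2.718 3.0 3.836
vertex 2.868 2.445 2.659
endloop
endfacet
facet normal -0.876 -0.470 0.110
outer loop
vertex 2.868 2.445 2.659
vertex 2.02 4.154 3.203
vertex 2.17 3.599 2.026
endloop
endfacet
facet normal 0.114 -0.424 -0.899
outer loop
vertex 2.17 3.599 2.026
vertex 3.84 2.966 2.537
vertex 2.868 2.445 2.659
endloop
endfacet
facet normal -0.114 0.424 0.899
outer loop
vertex 2.718 3.0 3.836
vertex 2.992 4.675 3.081
vertex 2.02 4.154 3.203
endloop
endfacet
facet normal 0.469 -0.775 0.425
outer loop
vertex 3.69 3.521 3.714
vertex 2.718 3.0 3.836
vertex 3.84 2.966 2.537
endloop
endfacet
facet normal -0.114 0.424 0.899
outer loop
vertex 3.69 3.521 3.714
vertex 2.992 4.675 3.081
vertex 2.718 3.0 3.836
endloop
endfacet
facet normal -0.469 0.775 -0.425
outer loop
vertex 2.02 4.154 3.203
vertex 2.992 4.675 3.081
vertex 2.17 3.599 2.026
endloop
endfacet
facet normal 0.114 -0.424 -0.899
outer loop
vertex 3.142 4.12 1.904
vertex 3.84 2.966 2.537
vertex 2.17 3.599 2.026
endloop
endfacet
facet normal -0.469 0.775 -0.425
outer loop
vertex 2.17 3.599 2.026
vertex 2.992 4.675 3.081
vertex 3.142 4.12 1.904
endloop
endfacet
facet normal 0.876 0.470 -0.110
outer loop
vertex 3.142 4.12 1.904
vertex 3.69 3.521 3.714
vertex 3.84 2.966 2.537
endloop
endfacet
facet normal 0.876 0.470 -0.110
outer loop
vertex 2.992 4.675 3.081
vertex 3.69 3.521 3.714
vertex 3.142 4.12 1.904
endloop
endfacet
facet normal -0.593 0.637 -0.492
outer loop
vertex 3.079 1.635 -3.6
vertex 2.576 1.505 -3.162
vertex 3.084 1.956 -3.191
endloop
endfacet
facet normal 0.976 0.167 -0.143
outer loop
vertex 3.079 1.635 -3.6
vertex 3.084 1.956 -3.191
vertex 3.424 0.595 -2.458
endloop
endfacet
facet normal -0.593 0.637 -0.492
outer loop
vertex 3.084 1.956 -3.191
vertex 2.576 1.505 -3.162
vertex 2.791 2.013 -2.764
endloop
endfacet
facet normal 0.766 0.443 0.466
outer loop
vertex 3.084 1.956 -3.191
vertex 2.791 2.013 -2.764
vertex 3.424 0.595 -2.458
endloop
endfacet
facet normal -0.593 0.637 -0.492
outer loop
vertex 2.791 2.013 -2.764
vertex 2.576 1.505 -3.162
vertex 2.372 1.772 -2.571
endloop
endfacet
facet normal 0.246 0.308 0.919
outer loop
vertex 2.791 2.013 -2.764
vertex 2.372 1.772 -2.571
vertex 3.424 0.595 -2.458
endloop
endfacet
facet normal -0.592 0.638 -0.493
outer loop
vertex 2.372 1.772 -2.571
vertex 2.576 1.505 -3.162
vertex 2.072 1.375 -2.724
endloop
endfacet
facet normal -0.277 -0.156 0.948
outer loop
vertex 2.372 1.772 -2.571
vertex 2.072 1.375 -2.724
vertex 3.424 0.595 -2.458
endloop
endfacet
facet normal -0.593 0.637 -0.493
outer loop
vertex 2.072 1.375 -2.724
vertex 2.576 1.505 -3.162
vertex 2.068 1.054 -3.134
endloop
endfacet
facet normal -0.498 -0.680 0.538
outer loop
vertex 2.072 1.375 -2.724
vertex 2.068 1.054 -3.134
vertex 3.424 0.595 -2.458
endloop
endfacet
facet normal -0.593 0.637 -0.493
outer loop
vertex 2.068 1.054 -3.134
vertex 2.576 1.505 -3.162
vertex 2.361 0.997 -3.56
endloop
endfacet
facet normal -0.288 -0.955 -0.070
outer loop
vertex 2.068 1.054 -3.134
vertex 2.361 0.997 -3.56
vertex 3.424 0.595 -2.458
endloop
endfacet
facet normal -0.593 0.637 -0.492
outer loop
vertex 2.361 0.997 -3.56
vertex 2.576 1.505 -3.162
vertex 2.78 1.238 -3.753
endloop
endfacet
facet normal 0.231 -0.821 -0.523
outer loop
vertex 2.361 0.997 -3.56
vertex 2.78 1.238 -3.753
vertex 3.424 0.595 -2.458
endloop
endfacet
facet normal -0.593 0.637 -0.492
outer loop
vertex 2.78 1.238 -3.753
vertex 2.576 1.505 -3.162
vertex 3.079 1.635 -3.6
endloop
endfacet
facet normal 0.754 -0.356 -0.552
outer loop
vertex 2.78 1.238 -3.753
vertex 3.079 1.635 -3.6
vertex 3.424 0.595 -2.458
endloop
endfacet
facet normal -0.658 -0.751 -0.058
outer loop
vertex -2.243 -1.185 1.913
vertex -2.828 -0.623 1.279
vertex -1.457 -1.778 0.664
endloop
endfacet
facet normal 0.568 -0.545 0.616
outer loop
vertex -0.352 -0.517 0.761
vertex -2.243 -1.185 1.913
vertex -1.457 -1.778 0.664
endloop
endfacet
facet normal -0.658 -0.751 -0.057
outer loop
vertex -1.457 -1.778 0.664
vertex -2.828 -0.623 1.279
vertex -2.043 -1.216 0.03
endloop
endfacet
facet normal 0.494 -0.372 -0.786
outer loop
vertex -2.043 -1.216 0.03
vertex -0.352 -0.517 0.761
vertex -1.457 -1.778 0.664
endloop
endfacet
facet normal -0.494 0.372 0.786
outer loop
vertex -2.243 -1.185 1.913
vertex -1.723 0.638 1.376
vertex -2.828 -0.623 1.279
endloop
endfacet
facet normal 0.568 -0.546 0.616
outer loop
vertex -1.137 0.076 2.01
vertex -2.243 -1.185 1.913
vertex -0.352 -0.517 0.761
endloop
endfacet
facet normal -0.493 0.372 0.786
outer loop
vertex -1.137 0.076 2.01
vertex -1.723 0.638 1.376
vertex -2.243 -1.185 1.913
endloop
endfacet
facet normal -0.568 0.545 -0.616
outer loop
vertex -2.828 -0.623 1.279
vertex -1.723 0.638 1.376
vertex -2.043 -1.216 0.03
endloop
endfacet
facet normal 0.494 -0.373 -0.786
outer loop
vertex -0.937 0.045 0.127
vertex -0.352 -0.517 0.761
vertex -2.043 -1.216 0.03
endloop
endfacet
facet normal -0.568 0.546 -0.616
outer loop
vertex -2.043 -1.216 0.03
vertex -1.723 0.638 1.376
vertex -0.937 0.045 0.127
endloop
endfacet
facet normal 0.658 0.750 0.058
outer loop
vertex -0.937 0.045 0.127
vertex -1.137 0.076 2.01
vertex -0.352 -0.517 0.761
endloop
endfacet
facet normal 0.658 0.751 0.058
outer loop
vertex -1.723 0.638 1.376
vertex -1.137 0.076 2.01
vertex -0.937 0.045 0.127
endloop
endfacet

endsolid


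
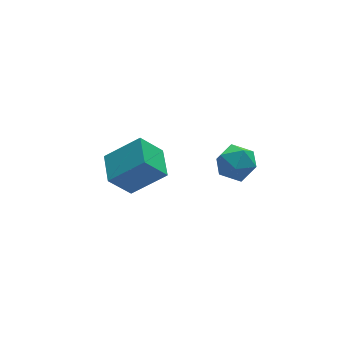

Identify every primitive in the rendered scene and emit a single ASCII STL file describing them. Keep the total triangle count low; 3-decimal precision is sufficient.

solid 
facet normal -0.726 0.280 -0.628
outer loop
vertex -4.194 2.226 -3.613
vertex -3.783 3.639 -3.457
vertex -3.251 2.079 -4.769
endloop
endfacet
facet normal -0.278 -0.955 -0.105
outer loop
vertex -1.857 1.541 -3.563
vertex -4.194 2.226 -3.613
vertex -3.251 2.079 -4.769
endloop
endfacet
facet normal -0.726 0.281 -0.628
outer loop
vertex -3.251 2.079 -4.769
vertex -3.783 3.639 -3.457
vertex -2.839 3.493 -4.613
endloop
endfacet
facet normal 0.629 -0.098 -0.771
outer loop
vertex -2.839 3.493 -4.613
vertex -1.857 1.541 -3.563
vertex -3.251 2.079 -4.769
endloop
endfacet
facet normal -0.629 0.098 0.771
outer loop
vertex -4.194 2.226 -3.613
vertex -2.389 3.101 -2.251
vertex -3.783 3.639 -3.457
endloop
endfacet
facet normal -0.278 -0.955 -0.106
outer loop
vertex -2.801 1.687 -2.407
vertex -4.194 2.226 -3.613
vertex -1.857 1.541 -3.563
endloop
endfacet
facet normal -0.629 0.098 0.771
outer loop
vertex -2.801 1.687 -2.407
vertex -2.389 3.101 -2.251
vertex -4.194 2.226 -3.613
endloop
endfacet
facet normal 0.277 0.955 0.106
outer loop
vertex -3.783 3.639 -3.457
vertex -2.389 3.101 -2.251
vertex -2.839 3.493 -4.613
endloop
endfacet
facet normal 0.629 -0.098 -0.771
outer loop
vertex -1.446 2.954 -3.407
vertex -1.857 1.541 -3.563
vertex -2.839 3.493 -4.613
endloop
endfacet
facet normal 0.278 0.955 0.105
outer loop
vertex -2.839 3.493 -4.613
vertex -2.389 3.101 -2.251
vertex -1.446 2.954 -3.407
endloop
endfacet
facet normal 0.726 -0.280 0.628
outer loop
vertex -1.446 2.954 -3.407
vertex -2.801 1.687 -2.407
vertex -1.857 1.541 -3.563
endloop
endfacet
facet normal 0.726 -0.281 0.628
outer loop
vertex -2.389 3.101 -2.251
vertex -2.801 1.687 -2.407
vertex -1.446 2.954 -3.407
endloop
endfacet
facet normal -0.347 -0.297 0.890
outer loop
vertex -1.265 -2.114 1.135
vertex -1.016 -2.963 0.949
vertex -0.438 -2.403 1.361
endloop
endfacet
facet normal -0.118 0.379 0.918
outer loop
vertex -1.265 -2.114 1.135
vertex -0.438 -2.403 1.361
vertex -0.548 -1.578 1.006
endloop
endfacet
facet normal -0.486 0.756 0.439
outer loop
vertex -1.265 -2.114 1.135
vertex -0.548 -1.578 1.006
vertex -1.194 -1.628 0.376
endloop
endfacet
facet normal -0.942 0.315 0.113
outer loop
vertex -1.265 -2.114 1.135
vertex -1.194 -1.628 0.376
vertex -1.484 -2.484 0.34
endloop
endfacet
facet normal -0.856 -0.337 0.393
outer loop
vertex -1.265 -2.114 1.135
vertex -1.484 -2.484 0.34
vertex -1.016 -2.963 0.949
endloop
endfacet
facet normal 0.569 0.388 0.725
outer loop
vertex -0.548 -1.578 1.006
vertex -0.438 -2.403 1.361
vertex 0.144 -2.096 0.74
endloop
endfacet
facet normal 0.200 -0.706 0.679
outer loop
vertex -0.438 -2.403 1.361
vertex -1.016 -2.963 0.949
vertex -0.146 -2.952 0.704
endloop
endfacet
facet normal -0.625 -0.770 -0.126
outer loop
vertex -1.016 -2.963 0.949
vertex -1.484 -2.484 0.34
vertex -0.792 -3.002 0.074
endloop
endfacet
facet normal -0.766 0.284 -0.577
outer loop
vertex -1.484 -2.484 0.34
vertex -1.194 -1.628 0.376
vertex -0.902 -2.177 -0.281
endloop
endfacet
facet normal -0.027 0.998 -0.051
outer loop
vertex -1.194 -1.628 0.376
vertex -0.548 -1.578 1.006
vertex -0.324 -1.617 0.131
endloop
endfacet
facet normal 0.942 -0.315 -0.113
outer loop
vertex -0.075 -2.466 -0.055
vertex 0.144 -2.096 0.74
vertex -0.146 -2.952 0.704
endloop
endfacet
facet normal 0.486 -0.756 -0.439
outer loop
vertex -0.075 -2.466 -0.055
vertex -0.146 -2.952 0.704
vertex -0.792 -3.002 0.074
endloop
endfacet
facet normal 0.118 -0.379 -0.918
outer loop
vertex -0.075 -2.466 -0.055
vertex -0.792 -3.002 0.074
vertex -0.902 -2.177 -0.281
endloop
endfacet
facet normal 0.347 0.297 -0.890
outer loop
vertex -0.075 -2.466 -0.055
vertex -0.902 -2.177 -0.281
vertex -0.324 -1.617 0.131
endloop
endfacet
facet normal 0.856 0.337 -0.393
outer loop
vertex -0.075 -2.466 -0.055
vertex -0.324 -1.617 0.131
vertex 0.144 -2.096 0.74
endloop
endfacet
facet normal 0.766 -0.284 0.577
outer loop
vertex -0.146 -2.952 0.704
vertex 0.144 -2.096 0.74
vertex -0.438 -2.403 1.361
endloop
endfacet
facet normal 0.027 -0.998 0.051
outer loop
vertex -0.792 -3.002 0.074
vertex -0.146 -2.952 0.704
vertex -1.016 -2.963 0.949
endloop
endfacet
facet normal -0.569 -0.388 -0.725
outer loop
vertex -0.902 -2.177 -0.281
vertex -0.792 -3.002 0.074
vertex -1.484 -2.484 0.34
endloop
endfacet
facet normal -0.200 0.706 -0.679
outer loop
vertex -0.324 -1.617 0.131
vertex -0.902 -2.177 -0.281
vertex -1.194 -1.628 0.376
endloop
endfacet
facet normal 0.625 0.770 0.126
outer loop
vertex 0.144 -2.096 0.74
vertex -0.324 -1.617 0.131
vertex -0.548 -1.578 1.006
endloop
endfacet

endsolid


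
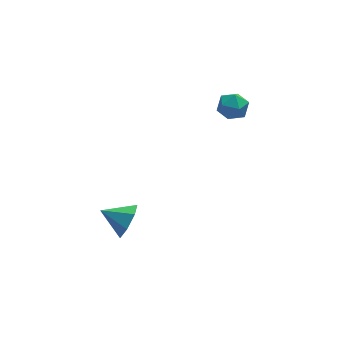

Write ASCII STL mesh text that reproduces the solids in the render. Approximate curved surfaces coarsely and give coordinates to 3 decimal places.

solid 
facet normal -0.918 -0.396 -0.011
outer loop
vertex 0.719 -0.759 2.599
vertex 1.01 -1.435 2.625
vertex 0.849 -1.078 3.249
endloop
endfacet
facet normal -0.921 0.244 0.304
outer loop
vertex 0.719 -0.759 2.599
vertex 0.849 -1.078 3.249
vertex 1.005 -0.366 3.151
endloop
endfacet
facet normal -0.673 0.721 -0.165
outer loop
vertex 0.719 -0.759 2.599
vertex 1.005 -0.366 3.151
vertex 1.263 -0.282 2.466
endloop
endfacet
facet normal -0.517 0.375 -0.769
outer loop
vertex 0.719 -0.759 2.599
vertex 1.263 -0.282 2.466
vertex 1.266 -0.942 2.142
endloop
endfacet
facet normal -0.668 -0.314 -0.674
outer loop
vertex 0.719 -0.759 2.599
vertex 1.266 -0.942 2.142
vertex 1.01 -1.435 2.625
endloop
endfacet
facet normal -0.467 0.220 0.856
outer loop
vertex 1.005 -0.366 3.151
vertex 0.849 -1.078 3.249
vertex 1.474 -0.798 3.518
endloop
endfacet
facet normal -0.463 -0.816 0.347
outer loop
vertex 0.849 -1.078 3.249
vertex 1.01 -1.435 2.625
vertex 1.477 -1.458 3.194
endloop
endfacet
facet normal -0.059 -0.683 -0.728
outer loop
vertex 1.01 -1.435 2.625
vertex 1.266 -0.942 2.142
vertex 1.735 -1.374 2.509
endloop
endfacet
facet normal 0.185 0.434 -0.882
outer loop
vertex 1.266 -0.942 2.142
vertex 1.263 -0.282 2.466
vertex 1.891 -0.662 2.411
endloop
endfacet
facet normal -0.068 0.993 0.096
outer loop
vertex 1.263 -0.282 2.466
vertex 1.005 -0.366 3.151
vertex 1.73 -0.305 3.035
endloop
endfacet
facet normal 0.517 -0.375 0.769
outer loop
vertex 2.021 -0.981 3.061
vertex 1.474 -0.798 3.518
vertex 1.477 -1.458 3.194
endloop
endfacet
facet normal 0.673 -0.721 0.165
outer loop
vertex 2.021 -0.981 3.061
vertex 1.477 -1.458 3.194
vertex 1.735 -1.374 2.509
endloop
endfacet
facet normal 0.921 -0.244 -0.304
outer loop
vertex 2.021 -0.981 3.061
vertex 1.735 -1.374 2.509
vertex 1.891 -0.662 2.411
endloop
endfacet
facet normal 0.918 0.396 0.011
outer loop
vertex 2.021 -0.981 3.061
vertex 1.891 -0.662 2.411
vertex 1.73 -0.305 3.035
endloop
endfacet
facet normal 0.668 0.314 0.674
outer loop
vertex 2.021 -0.981 3.061
vertex 1.73 -0.305 3.035
vertex 1.474 -0.798 3.518
endloop
endfacet
facet normal -0.185 -0.434 0.882
outer loop
vertex 1.477 -1.458 3.194
vertex 1.474 -0.798 3.518
vertex 0.849 -1.078 3.249
endloop
endfacet
facet normal 0.068 -0.993 -0.096
outer loop
vertex 1.735 -1.374 2.509
vertex 1.477 -1.458 3.194
vertex 1.01 -1.435 2.625
endloop
endfacet
facet normal 0.467 -0.220 -0.856
outer loop
vertex 1.891 -0.662 2.411
vertex 1.735 -1.374 2.509
vertex 1.266 -0.942 2.142
endloop
endfacet
facet normal 0.463 0.816 -0.347
outer loop
vertex 1.73 -0.305 3.035
vertex 1.891 -0.662 2.411
vertex 1.263 -0.282 2.466
endloop
endfacet
facet normal 0.059 0.683 0.728
outer loop
vertex 1.474 -0.798 3.518
vertex 1.73 -0.305 3.035
vertex 1.005 -0.366 3.151
endloop
endfacet
facet normal 0.822 -0.414 -0.391
outer loop
vertex -2.928 -1.873 -1.969
vertex -3.418 -2.262 -2.588
vertex -3.031 -1.472 -2.611
endloop
endfacet
facet normal 0.033 0.850 0.526
outer loop
vertex -2.928 -1.873 -1.969
vertex -3.031 -1.472 -2.611
vertex -4.462 -1.738 -2.092
endloop
endfacet
facet normal 0.822 -0.414 -0.392
outer loop
vertex -3.031 -1.472 -2.611
vertex -3.418 -2.262 -2.588
vertex -3.426 -1.666 -3.235
endloop
endfacet
facet normal -0.233 0.961 -0.151
outer loop
vertex -3.031 -1.472 -2.611
vertex -3.426 -1.666 -3.235
vertex -4.462 -1.738 -2.092
endloop
endfacet
facet normal 0.823 -0.413 -0.391
outer loop
vertex -3.426 -1.666 -3.235
vertex -3.418 -2.262 -2.588
vertex -3.814 -2.309 -3.372
endloop
endfacet
facet normal -0.652 0.513 -0.559
outer loop
vertex -3.426 -1.666 -3.235
vertex -3.814 -2.309 -3.372
vertex -4.462 -1.738 -2.092
endloop
endfacet
facet normal 0.823 -0.413 -0.391
outer loop
vertex -3.814 -2.309 -3.372
vertex -3.418 -2.262 -2.588
vertex -3.904 -2.917 -2.919
endloop
endfacet
facet normal -0.908 -0.156 -0.390
outer loop
vertex -3.814 -2.309 -3.372
vertex -3.904 -2.917 -2.919
vertex -4.462 -1.738 -2.092
endloop
endfacet
facet normal 0.823 -0.413 -0.391
outer loop
vertex -3.904 -2.917 -2.919
vertex -3.418 -2.262 -2.588
vertex -3.628 -3.032 -2.216
endloop
endfacet
facet normal -0.808 -0.543 0.229
outer loop
vertex -3.904 -2.917 -2.919
vertex -3.628 -3.032 -2.216
vertex -4.462 -1.738 -2.092
endloop
endfacet
facet normal 0.822 -0.413 -0.392
outer loop
vertex -3.628 -3.032 -2.216
vertex -3.418 -2.262 -2.588
vertex -3.193 -2.567 -1.794
endloop
endfacet
facet normal -0.427 -0.355 0.832
outer loop
vertex -3.628 -3.032 -2.216
vertex -3.193 -2.567 -1.794
vertex -4.462 -1.738 -2.092
endloop
endfacet
facet normal 0.822 -0.413 -0.392
outer loop
vertex -3.193 -2.567 -1.794
vertex -3.418 -2.262 -2.588
vertex -2.928 -1.873 -1.969
endloop
endfacet
facet normal -0.054 0.264 0.963
outer loop
vertex -3.193 -2.567 -1.794
vertex -2.928 -1.873 -1.969
vertex -4.462 -1.738 -2.092
endloop
endfacet

endsolid


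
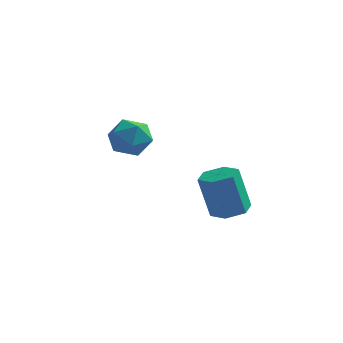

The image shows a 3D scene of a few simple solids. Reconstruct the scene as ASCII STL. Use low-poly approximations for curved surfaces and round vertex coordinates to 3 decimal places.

solid 
facet normal -0.803 -0.138 0.580
outer loop
vertex -4.498 3.511 -0.385
vertex -3.956 2.695 0.17
vertex -3.884 3.761 0.524
endloop
endfacet
facet normal -0.759 0.540 0.364
outer loop
vertex -4.498 3.511 -0.385
vertex -3.884 3.761 0.524
vertex -3.844 4.427 -0.382
endloop
endfacet
facet normal -0.762 0.545 -0.351
outer loop
vertex -4.498 3.511 -0.385
vertex -3.844 4.427 -0.382
vertex -3.891 3.773 -1.296
endloop
endfacet
facet normal -0.807 -0.131 -0.575
outer loop
vertex -4.498 3.511 -0.385
vertex -3.891 3.773 -1.296
vertex -3.961 2.703 -0.955
endloop
endfacet
facet normal -0.833 -0.553 -0.000
outer loop
vertex -4.498 3.511 -0.385
vertex -3.961 2.703 -0.955
vertex -3.956 2.695 0.17
endloop
endfacet
facet normal -0.132 0.801 0.583
outer loop
vertex -3.844 4.427 -0.382
vertex -3.884 3.761 0.524
vertex -2.899 4.177 0.175
endloop
endfacet
facet normal -0.204 -0.296 0.933
outer loop
vertex -3.884 3.761 0.524
vertex -3.956 2.695 0.17
vertex -2.969 3.107 0.516
endloop
endfacet
facet normal -0.253 -0.968 -0.006
outer loop
vertex -3.956 2.695 0.17
vertex -3.961 2.703 -0.955
vertex -3.016 2.453 -0.398
endloop
endfacet
facet normal -0.211 -0.284 -0.935
outer loop
vertex -3.961 2.703 -0.955
vertex -3.891 3.773 -1.296
vertex -2.976 3.119 -1.304
endloop
endfacet
facet normal -0.137 0.809 -0.572
outer loop
vertex -3.891 3.773 -1.296
vertex -3.844 4.427 -0.382
vertex -2.904 4.185 -0.95
endloop
endfacet
facet normal 0.807 0.131 0.575
outer loop
vertex -2.362 3.369 -0.395
vertex -2.899 4.177 0.175
vertex -2.969 3.107 0.516
endloop
endfacet
facet normal 0.762 -0.545 0.351
outer loop
vertex -2.362 3.369 -0.395
vertex -2.969 3.107 0.516
vertex -3.016 2.453 -0.398
endloop
endfacet
facet normal 0.759 -0.540 -0.364
outer loop
vertex -2.362 3.369 -0.395
vertex -3.016 2.453 -0.398
vertex -2.976 3.119 -1.304
endloop
endfacet
facet normal 0.803 0.138 -0.580
outer loop
vertex -2.362 3.369 -0.395
vertex -2.976 3.119 -1.304
vertex -2.904 4.185 -0.95
endloop
endfacet
facet normal 0.833 0.553 0.000
outer loop
vertex -2.362 3.369 -0.395
vertex -2.904 4.185 -0.95
vertex -2.899 4.177 0.175
endloop
endfacet
facet normal 0.211 0.284 0.935
outer loop
vertex -2.969 3.107 0.516
vertex -2.899 4.177 0.175
vertex -3.884 3.761 0.524
endloop
endfacet
facet normal 0.137 -0.809 0.572
outer loop
vertex -3.016 2.453 -0.398
vertex -2.969 3.107 0.516
vertex -3.956 2.695 0.17
endloop
endfacet
facet normal 0.132 -0.801 -0.583
outer loop
vertex -2.976 3.119 -1.304
vertex -3.016 2.453 -0.398
vertex -3.961 2.703 -0.955
endloop
endfacet
facet normal 0.204 0.296 -0.933
outer loop
vertex -2.904 4.185 -0.95
vertex -2.976 3.119 -1.304
vertex -3.891 3.773 -1.296
endloop
endfacet
facet normal 0.253 0.968 0.006
outer loop
vertex -2.899 4.177 0.175
vertex -2.904 4.185 -0.95
vertex -3.844 4.427 -0.382
endloop
endfacet
facet normal 0.254 0.032 -0.967
outer loop
vertex 2.678 0.19 -2.554
vertex 1.912 0.644 -2.74
vertex 2.67 1.1 -2.526
endloop
endfacet
facet normal 0.968 0.001 0.253
outer loop
vertex 2.678 0.19 -2.554
vertex 2.67 1.1 -2.526
vertex 2.135 0.121 -0.475
endloop
endfacet
facet normal 0.968 0.001 0.253
outer loop
vertex 2.135 0.121 -0.475
vertex 2.67 1.1 -2.526
vertex 2.127 1.031 -0.447
endloop
endfacet
facet normal -0.252 -0.032 0.967
outer loop
vertex 2.135 0.121 -0.475
vertex 2.127 1.031 -0.447
vertex 1.368 0.576 -0.66
endloop
endfacet
facet normal 0.254 0.032 -0.967
outer loop
vertex 2.67 1.1 -2.526
vertex 1.912 0.644 -2.74
vertex 1.904 1.554 -2.712
endloop
endfacet
facet normal 0.476 0.866 0.153
outer loop
vertex 2.67 1.1 -2.526
vertex 1.904 1.554 -2.712
vertex 2.127 1.031 -0.447
endloop
endfacet
facet normal 0.476 0.866 0.153
outer loop
vertex 2.127 1.031 -0.447
vertex 1.904 1.554 -2.712
vertex 1.36 1.485 -0.632
endloop
endfacet
facet normal -0.252 -0.032 0.967
outer loop
vertex 2.127 1.031 -0.447
vertex 1.36 1.485 -0.632
vertex 1.368 0.576 -0.66
endloop
endfacet
facet normal 0.252 0.032 -0.967
outer loop
vertex 1.904 1.554 -2.712
vertex 1.912 0.644 -2.74
vertex 1.145 1.099 -2.925
endloop
endfacet
facet normal -0.491 0.866 -0.100
outer loop
vertex 1.904 1.554 -2.712
vertex 1.145 1.099 -2.925
vertex 1.36 1.485 -0.632
endloop
endfacet
facet normal -0.491 0.865 -0.100
outer loop
vertex 1.36 1.485 -0.632
vertex 1.145 1.099 -2.925
vertex 0.602 1.03 -0.846
endloop
endfacet
facet normal -0.254 -0.032 0.967
outer loop
vertex 1.36 1.485 -0.632
vertex 0.602 1.03 -0.846
vertex 1.368 0.576 -0.66
endloop
endfacet
facet normal 0.252 0.032 -0.967
outer loop
vertex 1.145 1.099 -2.925
vertex 1.912 0.644 -2.74
vertex 1.153 0.189 -2.953
endloop
endfacet
facet normal -0.968 -0.001 -0.253
outer loop
vertex 1.145 1.099 -2.925
vertex 1.153 0.189 -2.953
vertex 0.602 1.03 -0.846
endloop
endfacet
facet normal -0.968 -0.001 -0.253
outer loop
vertex 0.602 1.03 -0.846
vertex 1.153 0.189 -2.953
vertex 0.61 0.12 -0.874
endloop
endfacet
facet normal -0.254 -0.032 0.967
outer loop
vertex 0.602 1.03 -0.846
vertex 0.61 0.12 -0.874
vertex 1.368 0.576 -0.66
endloop
endfacet
facet normal 0.252 0.032 -0.967
outer loop
vertex 1.153 0.189 -2.953
vertex 1.912 0.644 -2.74
vertex 1.92 -0.265 -2.768
endloop
endfacet
facet normal -0.476 -0.866 -0.153
outer loop
vertex 1.153 0.189 -2.953
vertex 1.92 -0.265 -2.768
vertex 0.61 0.12 -0.874
endloop
endfacet
facet normal -0.476 -0.866 -0.153
outer loop
vertex 0.61 0.12 -0.874
vertex 1.92 -0.265 -2.768
vertex 1.376 -0.334 -0.688
endloop
endfacet
facet normal -0.254 -0.032 0.967
outer loop
vertex 0.61 0.12 -0.874
vertex 1.376 -0.334 -0.688
vertex 1.368 0.576 -0.66
endloop
endfacet
facet normal 0.254 0.032 -0.967
outer loop
vertex 1.92 -0.265 -2.768
vertex 1.912 0.644 -2.74
vertex 2.678 0.19 -2.554
endloop
endfacet
facet normal 0.491 -0.865 0.100
outer loop
vertex 1.92 -0.265 -2.768
vertex 2.678 0.19 -2.554
vertex 1.376 -0.334 -0.688
endloop
endfacet
facet normal 0.491 -0.866 0.099
outer loop
vertex 1.376 -0.334 -0.688
vertex 2.678 0.19 -2.554
vertex 2.135 0.121 -0.475
endloop
endfacet
facet normal -0.252 -0.032 0.967
outer loop
vertex 1.376 -0.334 -0.688
vertex 2.135 0.121 -0.475
vertex 1.368 0.576 -0.66
endloop
endfacet

endsolid


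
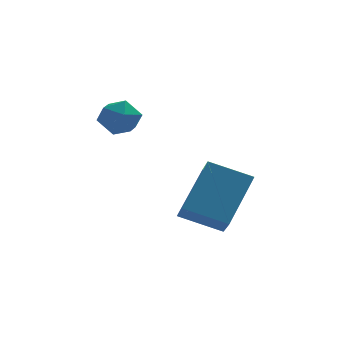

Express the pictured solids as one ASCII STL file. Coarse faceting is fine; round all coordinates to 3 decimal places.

solid 
facet normal -0.416 -0.577 -0.703
outer loop
vertex 3.93 -3.928 -4.475
vertex 2.626 -3.647 -3.934
vertex 3.851 -3.135 -5.079
endloop
endfacet
facet normal 0.906 -0.195 -0.375
outer loop
vertex 4.674 -1.993 -3.686
vertex 3.93 -3.928 -4.475
vertex 3.851 -3.135 -5.079
endloop
endfacet
facet normal -0.416 -0.577 -0.703
outer loop
vertex 3.851 -3.135 -5.079
vertex 2.626 -3.647 -3.934
vertex 2.546 -2.854 -4.537
endloop
endfacet
facet normal -0.080 0.793 -0.603
outer loop
vertex 2.546 -2.854 -4.537
vertex 4.674 -1.993 -3.686
vertex 3.851 -3.135 -5.079
endloop
endfacet
facet normal 0.079 -0.793 0.604
outer loop
vertex 3.93 -3.928 -4.475
vertex 3.449 -2.505 -2.541
vertex 2.626 -3.647 -3.934
endloop
endfacet
facet normal 0.906 -0.195 -0.376
outer loop
vertex 4.754 -2.786 -3.083
vertex 3.93 -3.928 -4.475
vertex 4.674 -1.993 -3.686
endloop
endfacet
facet normal 0.080 -0.793 0.604
outer loop
vertex 4.754 -2.786 -3.083
vertex 3.449 -2.505 -2.541
vertex 3.93 -3.928 -4.475
endloop
endfacet
facet normal -0.906 0.194 0.376
outer loop
vertex 2.626 -3.647 -3.934
vertex 3.449 -2.505 -2.541
vertex 2.546 -2.854 -4.537
endloop
endfacet
facet normal -0.080 0.793 -0.604
outer loop
vertex 3.37 -1.712 -3.145
vertex 4.674 -1.993 -3.686
vertex 2.546 -2.854 -4.537
endloop
endfacet
facet normal -0.906 0.196 0.376
outer loop
vertex 2.546 -2.854 -4.537
vertex 3.449 -2.505 -2.541
vertex 3.37 -1.712 -3.145
endloop
endfacet
facet normal 0.416 0.577 0.703
outer loop
vertex 3.37 -1.712 -3.145
vertex 4.754 -2.786 -3.083
vertex 4.674 -1.993 -3.686
endloop
endfacet
facet normal 0.416 0.577 0.703
outer loop
vertex 3.449 -2.505 -2.541
vertex 4.754 -2.786 -3.083
vertex 3.37 -1.712 -3.145
endloop
endfacet
facet normal -0.933 -0.353 0.074
outer loop
vertex 0.322 -1.737 -1.107
vertex 0.57 -2.405 -1.163
vertex 0.506 -2.1 -0.519
endloop
endfacet
facet normal -0.864 0.260 0.431
outer loop
vertex 0.322 -1.737 -1.107
vertex 0.506 -2.1 -0.519
vertex 0.682 -1.41 -0.583
endloop
endfacet
facet normal -0.648 0.761 -0.029
outer loop
vertex 0.322 -1.737 -1.107
vertex 0.682 -1.41 -0.583
vertex 0.855 -1.289 -1.266
endloop
endfacet
facet normal -0.584 0.456 -0.671
outer loop
vertex 0.322 -1.737 -1.107
vertex 0.855 -1.289 -1.266
vertex 0.786 -1.904 -1.624
endloop
endfacet
facet normal -0.760 -0.231 -0.607
outer loop
vertex 0.322 -1.737 -1.107
vertex 0.786 -1.904 -1.624
vertex 0.57 -2.405 -1.163
endloop
endfacet
facet normal -0.349 0.174 0.921
outer loop
vertex 0.682 -1.41 -0.583
vertex 0.506 -2.1 -0.519
vertex 1.154 -1.876 -0.316
endloop
endfacet
facet normal -0.461 -0.819 0.342
outer loop
vertex 0.506 -2.1 -0.519
vertex 0.57 -2.405 -1.163
vertex 1.085 -2.491 -0.674
endloop
endfacet
facet normal -0.183 -0.622 -0.762
outer loop
vertex 0.57 -2.405 -1.163
vertex 0.786 -1.904 -1.624
vertex 1.258 -2.37 -1.357
endloop
endfacet
facet normal 0.101 0.492 -0.865
outer loop
vertex 0.786 -1.904 -1.624
vertex 0.855 -1.289 -1.266
vertex 1.434 -1.68 -1.421
endloop
endfacet
facet normal -0.001 0.985 0.174
outer loop
vertex 0.855 -1.289 -1.266
vertex 0.682 -1.41 -0.583
vertex 1.37 -1.375 -0.777
endloop
endfacet
facet normal 0.584 -0.456 0.671
outer loop
vertex 1.618 -2.043 -0.833
vertex 1.154 -1.876 -0.316
vertex 1.085 -2.491 -0.674
endloop
endfacet
facet normal 0.648 -0.761 0.029
outer loop
vertex 1.618 -2.043 -0.833
vertex 1.085 -2.491 -0.674
vertex 1.258 -2.37 -1.357
endloop
endfacet
facet normal 0.864 -0.260 -0.431
outer loop
vertex 1.618 -2.043 -0.833
vertex 1.258 -2.37 -1.357
vertex 1.434 -1.68 -1.421
endloop
endfacet
facet normal 0.933 0.353 -0.074
outer loop
vertex 1.618 -2.043 -0.833
vertex 1.434 -1.68 -1.421
vertex 1.37 -1.375 -0.777
endloop
endfacet
facet normal 0.760 0.231 0.607
outer loop
vertex 1.618 -2.043 -0.833
vertex 1.37 -1.375 -0.777
vertex 1.154 -1.876 -0.316
endloop
endfacet
facet normal -0.101 -0.492 0.865
outer loop
vertex 1.085 -2.491 -0.674
vertex 1.154 -1.876 -0.316
vertex 0.506 -2.1 -0.519
endloop
endfacet
facet normal 0.001 -0.985 -0.174
outer loop
vertex 1.258 -2.37 -1.357
vertex 1.085 -2.491 -0.674
vertex 0.57 -2.405 -1.163
endloop
endfacet
facet normal 0.349 -0.174 -0.921
outer loop
vertex 1.434 -1.68 -1.421
vertex 1.258 -2.37 -1.357
vertex 0.786 -1.904 -1.624
endloop
endfacet
facet normal 0.461 0.819 -0.342
outer loop
vertex 1.37 -1.375 -0.777
vertex 1.434 -1.68 -1.421
vertex 0.855 -1.289 -1.266
endloop
endfacet
facet normal 0.183 0.622 0.762
outer loop
vertex 1.154 -1.876 -0.316
vertex 1.37 -1.375 -0.777
vertex 0.682 -1.41 -0.583
endloop
endfacet

endsolid


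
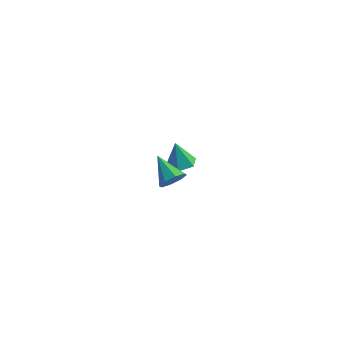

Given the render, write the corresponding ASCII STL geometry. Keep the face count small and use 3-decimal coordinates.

solid 
facet normal 0.223 -0.228 -0.948
outer loop
vertex 2.658 0.914 -1.27
vertex 2.098 1.219 -1.475
vertex 2.669 1.566 -1.424
endloop
endfacet
facet normal 0.770 0.134 0.624
outer loop
vertex 2.658 0.914 -1.27
vertex 2.669 1.566 -1.424
vertex 1.842 1.481 -0.385
endloop
endfacet
facet normal 0.223 -0.228 -0.948
outer loop
vertex 2.669 1.566 -1.424
vertex 2.098 1.219 -1.475
vertex 2.109 1.871 -1.629
endloop
endfacet
facet normal 0.347 0.871 0.348
outer loop
vertex 2.669 1.566 -1.424
vertex 2.109 1.871 -1.629
vertex 1.842 1.481 -0.385
endloop
endfacet
facet normal 0.223 -0.228 -0.948
outer loop
vertex 2.109 1.871 -1.629
vertex 2.098 1.219 -1.475
vertex 1.538 1.525 -1.68
endloop
endfacet
facet normal -0.522 0.839 0.151
outer loop
vertex 2.109 1.871 -1.629
vertex 1.538 1.525 -1.68
vertex 1.842 1.481 -0.385
endloop
endfacet
facet normal 0.223 -0.228 -0.948
outer loop
vertex 1.538 1.525 -1.68
vertex 2.098 1.219 -1.475
vertex 1.527 0.873 -1.526
endloop
endfacet
facet normal -0.971 0.071 0.230
outer loop
vertex 1.538 1.525 -1.68
vertex 1.527 0.873 -1.526
vertex 1.842 1.481 -0.385
endloop
endfacet
facet normal 0.223 -0.228 -0.948
outer loop
vertex 1.527 0.873 -1.526
vertex 2.098 1.219 -1.475
vertex 2.087 0.567 -1.321
endloop
endfacet
facet normal -0.549 -0.665 0.506
outer loop
vertex 1.527 0.873 -1.526
vertex 2.087 0.567 -1.321
vertex 1.842 1.481 -0.385
endloop
endfacet
facet normal 0.223 -0.228 -0.948
outer loop
vertex 2.087 0.567 -1.321
vertex 2.098 1.219 -1.475
vertex 2.658 0.914 -1.27
endloop
endfacet
facet normal 0.322 -0.634 0.703
outer loop
vertex 2.087 0.567 -1.321
vertex 2.658 0.914 -1.27
vertex 1.842 1.481 -0.385
endloop
endfacet
facet normal 0.574 -0.697 -0.430
outer loop
vertex 2.974 -4.116 3.884
vertex 2.563 -4.208 3.485
vertex 3.022 -3.856 3.527
endloop
endfacet
facet normal 0.515 0.659 0.549
outer loop
vertex 2.974 -4.116 3.884
vertex 3.022 -3.856 3.527
vertex 1.857 -3.352 4.015
endloop
endfacet
facet normal 0.574 -0.696 -0.431
outer loop
vertex 3.022 -3.856 3.527
vertex 2.563 -4.208 3.485
vertex 2.801 -3.802 3.146
endloop
endfacet
facet normal 0.367 0.927 -0.081
outer loop
vertex 3.022 -3.856 3.527
vertex 2.801 -3.802 3.146
vertex 1.857 -3.352 4.015
endloop
endfacet
facet normal 0.575 -0.696 -0.430
outer loop
vertex 2.801 -3.802 3.146
vertex 2.563 -4.208 3.485
vertex 2.441 -3.986 2.963
endloop
endfacet
facet normal -0.130 0.816 -0.564
outer loop
vertex 2.801 -3.802 3.146
vertex 2.441 -3.986 2.963
vertex 1.857 -3.352 4.015
endloop
endfacet
facet normal 0.575 -0.696 -0.430
outer loop
vertex 2.441 -3.986 2.963
vertex 2.563 -4.208 3.485
vertex 2.152 -4.301 3.086
endloop
endfacet
facet normal -0.686 0.389 -0.615
outer loop
vertex 2.441 -3.986 2.963
vertex 2.152 -4.301 3.086
vertex 1.857 -3.352 4.015
endloop
endfacet
facet normal 0.575 -0.696 -0.430
outer loop
vertex 2.152 -4.301 3.086
vertex 2.563 -4.208 3.485
vertex 2.104 -4.561 3.443
endloop
endfacet
facet normal -0.973 -0.102 -0.205
outer loop
vertex 2.152 -4.301 3.086
vertex 2.104 -4.561 3.443
vertex 1.857 -3.352 4.015
endloop
endfacet
facet normal 0.575 -0.696 -0.430
outer loop
vertex 2.104 -4.561 3.443
vertex 2.563 -4.208 3.485
vertex 2.325 -4.614 3.824
endloop
endfacet
facet normal -0.825 -0.371 0.427
outer loop
vertex 2.104 -4.561 3.443
vertex 2.325 -4.614 3.824
vertex 1.857 -3.352 4.015
endloop
endfacet
facet normal 0.574 -0.696 -0.431
outer loop
vertex 2.325 -4.614 3.824
vertex 2.563 -4.208 3.485
vertex 2.686 -4.43 4.007
endloop
endfacet
facet normal -0.328 -0.259 0.908
outer loop
vertex 2.325 -4.614 3.824
vertex 2.686 -4.43 4.007
vertex 1.857 -3.352 4.015
endloop
endfacet
facet normal 0.574 -0.696 -0.431
outer loop
vertex 2.686 -4.43 4.007
vertex 2.563 -4.208 3.485
vertex 2.974 -4.116 3.884
endloop
endfacet
facet normal 0.227 0.168 0.959
outer loop
vertex 2.686 -4.43 4.007
vertex 2.974 -4.116 3.884
vertex 1.857 -3.352 4.015
endloop
endfacet

endsolid


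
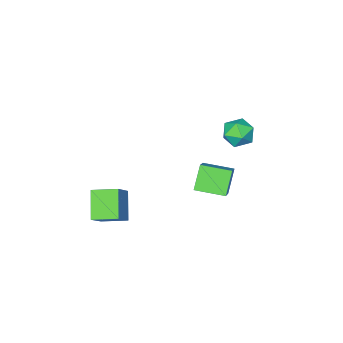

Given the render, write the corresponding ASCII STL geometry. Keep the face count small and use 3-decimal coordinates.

solid 
facet normal -0.630 0.743 0.227
outer loop
vertex 2.002 -0.442 -1.925
vertex 2.867 -0.004 -0.958
vertex 2.707 0.475 -2.972
endloop
endfacet
facet normal -0.632 -0.320 -0.706
outer loop
vertex 3.513 -0.476 -3.262
vertex 2.002 -0.442 -1.925
vertex 2.707 0.475 -2.972
endloop
endfacet
facet normal -0.629 0.743 0.227
outer loop
vertex 2.707 0.475 -2.972
vertex 2.867 -0.004 -0.958
vertex 3.573 0.913 -2.004
endloop
endfacet
facet normal 0.452 0.588 -0.671
outer loop
vertex 3.573 0.913 -2.004
vertex 3.513 -0.476 -3.262
vertex 2.707 0.475 -2.972
endloop
endfacet
facet normal -0.452 -0.588 0.671
outer loop
vertex 2.002 -0.442 -1.925
vertex 3.673 -0.955 -1.248
vertex 2.867 -0.004 -0.958
endloop
endfacet
facet normal -0.632 -0.319 -0.706
outer loop
vertex 2.807 -1.393 -2.216
vertex 2.002 -0.442 -1.925
vertex 3.513 -0.476 -3.262
endloop
endfacet
facet normal -0.452 -0.588 0.671
outer loop
vertex 2.807 -1.393 -2.216
vertex 3.673 -0.955 -1.248
vertex 2.002 -0.442 -1.925
endloop
endfacet
facet normal 0.631 0.320 0.706
outer loop
vertex 2.867 -0.004 -0.958
vertex 3.673 -0.955 -1.248
vertex 3.573 0.913 -2.004
endloop
endfacet
facet normal 0.452 0.588 -0.671
outer loop
vertex 4.378 -0.038 -2.295
vertex 3.513 -0.476 -3.262
vertex 3.573 0.913 -2.004
endloop
endfacet
facet normal 0.632 0.319 0.706
outer loop
vertex 3.573 0.913 -2.004
vertex 3.673 -0.955 -1.248
vertex 4.378 -0.038 -2.295
endloop
endfacet
facet normal 0.630 -0.743 -0.227
outer loop
vertex 4.378 -0.038 -2.295
vertex 2.807 -1.393 -2.216
vertex 3.513 -0.476 -3.262
endloop
endfacet
facet normal 0.630 -0.743 -0.227
outer loop
vertex 3.673 -0.955 -1.248
vertex 2.807 -1.393 -2.216
vertex 4.378 -0.038 -2.295
endloop
endfacet
facet normal -0.420 0.099 0.902
outer loop
vertex -1.471 3.935 3.595
vertex -1.545 3.131 3.649
vertex -0.875 3.495 3.921
endloop
endfacet
facet normal 0.040 0.629 0.776
outer loop
vertex -1.471 3.935 3.595
vertex -0.875 3.495 3.921
vertex -0.7 4.105 3.418
endloop
endfacet
facet normal -0.171 0.968 0.185
outer loop
vertex -1.471 3.935 3.595
vertex -0.7 4.105 3.418
vertex -1.261 4.117 2.835
endloop
endfacet
facet normal -0.760 0.647 -0.055
outer loop
vertex -1.471 3.935 3.595
vertex -1.261 4.117 2.835
vertex -1.784 3.515 2.978
endloop
endfacet
facet normal -0.915 0.110 0.389
outer loop
vertex -1.471 3.935 3.595
vertex -1.784 3.515 2.978
vertex -1.545 3.131 3.649
endloop
endfacet
facet normal 0.680 0.340 0.649
outer loop
vertex -0.7 4.105 3.418
vertex -0.875 3.495 3.921
vertex -0.296 3.405 3.362
endloop
endfacet
facet normal -0.065 -0.518 0.853
outer loop
vertex -0.875 3.495 3.921
vertex -1.545 3.131 3.649
vertex -0.819 2.803 3.505
endloop
endfacet
facet normal -0.865 -0.501 0.021
outer loop
vertex -1.545 3.131 3.649
vertex -1.784 3.515 2.978
vertex -1.38 2.815 2.922
endloop
endfacet
facet normal -0.615 0.369 -0.697
outer loop
vertex -1.784 3.515 2.978
vertex -1.261 4.117 2.835
vertex -1.205 3.425 2.419
endloop
endfacet
facet normal 0.340 0.888 -0.309
outer loop
vertex -1.261 4.117 2.835
vertex -0.7 4.105 3.418
vertex -0.535 3.789 2.691
endloop
endfacet
facet normal 0.760 -0.647 0.055
outer loop
vertex -0.609 2.985 2.745
vertex -0.296 3.405 3.362
vertex -0.819 2.803 3.505
endloop
endfacet
facet normal 0.171 -0.968 -0.185
outer loop
vertex -0.609 2.985 2.745
vertex -0.819 2.803 3.505
vertex -1.38 2.815 2.922
endloop
endfacet
facet normal -0.040 -0.629 -0.776
outer loop
vertex -0.609 2.985 2.745
vertex -1.38 2.815 2.922
vertex -1.205 3.425 2.419
endloop
endfacet
facet normal 0.420 -0.099 -0.902
outer loop
vertex -0.609 2.985 2.745
vertex -1.205 3.425 2.419
vertex -0.535 3.789 2.691
endloop
endfacet
facet normal 0.915 -0.110 -0.389
outer loop
vertex -0.609 2.985 2.745
vertex -0.535 3.789 2.691
vertex -0.296 3.405 3.362
endloop
endfacet
facet normal 0.615 -0.369 0.697
outer loop
vertex -0.819 2.803 3.505
vertex -0.296 3.405 3.362
vertex -0.875 3.495 3.921
endloop
endfacet
facet normal -0.340 -0.888 0.309
outer loop
vertex -1.38 2.815 2.922
vertex -0.819 2.803 3.505
vertex -1.545 3.131 3.649
endloop
endfacet
facet normal -0.680 -0.340 -0.649
outer loop
vertex -1.205 3.425 2.419
vertex -1.38 2.815 2.922
vertex -1.784 3.515 2.978
endloop
endfacet
facet normal 0.065 0.518 -0.853
outer loop
vertex -0.535 3.789 2.691
vertex -1.205 3.425 2.419
vertex -1.261 4.117 2.835
endloop
endfacet
facet normal 0.865 0.501 -0.021
outer loop
vertex -0.296 3.405 3.362
vertex -0.535 3.789 2.691
vertex -0.7 4.105 3.418
endloop
endfacet
facet normal -0.566 -0.551 -0.613
outer loop
vertex -2.051 -0.082 -1.942
vertex -2.976 1.049 -2.106
vertex -1.315 0.363 -3.021
endloop
endfacet
facet normal 0.629 -0.769 0.112
outer loop
vertex -0.404 1.251 -2.034
vertex -2.051 -0.082 -1.942
vertex -1.315 0.363 -3.021
endloop
endfacet
facet normal -0.566 -0.551 -0.613
outer loop
vertex -1.315 0.363 -3.021
vertex -2.976 1.049 -2.106
vertex -2.24 1.494 -3.185
endloop
endfacet
facet normal 0.533 0.323 -0.782
outer loop
vertex -2.24 1.494 -3.185
vertex -0.404 1.251 -2.034
vertex -1.315 0.363 -3.021
endloop
endfacet
facet normal -0.533 -0.323 0.782
outer loop
vertex -2.051 -0.082 -1.942
vertex -2.065 1.937 -1.119
vertex -2.976 1.049 -2.106
endloop
endfacet
facet normal 0.629 -0.769 0.112
outer loop
vertex -1.14 0.806 -0.955
vertex -2.051 -0.082 -1.942
vertex -0.404 1.251 -2.034
endloop
endfacet
facet normal -0.533 -0.323 0.782
outer loop
vertex -1.14 0.806 -0.955
vertex -2.065 1.937 -1.119
vertex -2.051 -0.082 -1.942
endloop
endfacet
facet normal -0.629 0.769 -0.112
outer loop
vertex -2.976 1.049 -2.106
vertex -2.065 1.937 -1.119
vertex -2.24 1.494 -3.185
endloop
endfacet
facet normal 0.533 0.323 -0.782
outer loop
vertex -1.329 2.382 -2.198
vertex -0.404 1.251 -2.034
vertex -2.24 1.494 -3.185
endloop
endfacet
facet normal -0.629 0.769 -0.112
outer loop
vertex -2.24 1.494 -3.185
vertex -2.065 1.937 -1.119
vertex -1.329 2.382 -2.198
endloop
endfacet
facet normal 0.566 0.551 0.613
outer loop
vertex -1.329 2.382 -2.198
vertex -1.14 0.806 -0.955
vertex -0.404 1.251 -2.034
endloop
endfacet
facet normal 0.566 0.551 0.613
outer loop
vertex -2.065 1.937 -1.119
vertex -1.14 0.806 -0.955
vertex -1.329 2.382 -2.198
endloop
endfacet

endsolid


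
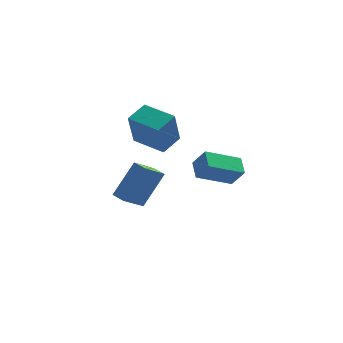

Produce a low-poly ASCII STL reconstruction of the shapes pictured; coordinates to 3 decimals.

solid 
facet normal -0.657 -0.507 0.557
outer loop
vertex 0.172 2.441 -1.336
vertex -0.309 3.104 -1.3
vertex -0.825 1.811 -3.085
endloop
endfacet
facet normal 0.587 -0.809 -0.043
outer loop
vertex 0.089 2.516 -3.86
vertex 0.172 2.441 -1.336
vertex -0.825 1.811 -3.085
endloop
endfacet
facet normal -0.658 -0.507 0.557
outer loop
vertex -0.825 1.811 -3.085
vertex -0.309 3.104 -1.3
vertex -1.306 2.474 -3.05
endloop
endfacet
facet normal -0.472 -0.299 -0.829
outer loop
vertex -1.306 2.474 -3.05
vertex 0.089 2.516 -3.86
vertex -0.825 1.811 -3.085
endloop
endfacet
facet normal 0.473 0.298 0.829
outer loop
vertex 0.172 2.441 -1.336
vertex 0.605 3.809 -2.075
vertex -0.309 3.104 -1.3
endloop
endfacet
facet normal 0.587 -0.808 -0.043
outer loop
vertex 1.086 3.146 -2.11
vertex 0.172 2.441 -1.336
vertex 0.089 2.516 -3.86
endloop
endfacet
facet normal 0.472 0.299 0.829
outer loop
vertex 1.086 3.146 -2.11
vertex 0.605 3.809 -2.075
vertex 0.172 2.441 -1.336
endloop
endfacet
facet normal -0.587 0.808 0.043
outer loop
vertex -0.309 3.104 -1.3
vertex 0.605 3.809 -2.075
vertex -1.306 2.474 -3.05
endloop
endfacet
facet normal -0.473 -0.298 -0.829
outer loop
vertex -0.392 3.179 -3.824
vertex 0.089 2.516 -3.86
vertex -1.306 2.474 -3.05
endloop
endfacet
facet normal -0.587 0.808 0.043
outer loop
vertex -1.306 2.474 -3.05
vertex 0.605 3.809 -2.075
vertex -0.392 3.179 -3.824
endloop
endfacet
facet normal 0.657 0.507 -0.557
outer loop
vertex -0.392 3.179 -3.824
vertex 1.086 3.146 -2.11
vertex 0.089 2.516 -3.86
endloop
endfacet
facet normal 0.658 0.507 -0.557
outer loop
vertex 0.605 3.809 -2.075
vertex 1.086 3.146 -2.11
vertex -0.392 3.179 -3.824
endloop
endfacet
facet normal -0.490 0.325 -0.809
outer loop
vertex 2.141 -1.816 1.272
vertex 3.707 -1.276 0.541
vertex 2.249 -2.696 0.853
endloop
endfacet
facet normal -0.865 -0.298 0.404
outer loop
vertex 2.773 -3.044 1.719
vertex 2.141 -1.816 1.272
vertex 2.249 -2.696 0.853
endloop
endfacet
facet normal -0.490 0.325 -0.809
outer loop
vertex 2.249 -2.696 0.853
vertex 3.707 -1.276 0.541
vertex 3.814 -2.156 0.122
endloop
endfacet
facet normal 0.110 -0.897 -0.427
outer loop
vertex 3.814 -2.156 0.122
vertex 2.773 -3.044 1.719
vertex 2.249 -2.696 0.853
endloop
endfacet
facet normal -0.110 0.897 0.427
outer loop
vertex 2.141 -1.816 1.272
vertex 4.231 -1.624 1.407
vertex 3.707 -1.276 0.541
endloop
endfacet
facet normal -0.865 -0.298 0.405
outer loop
vertex 2.666 -2.164 2.138
vertex 2.141 -1.816 1.272
vertex 2.773 -3.044 1.719
endloop
endfacet
facet normal -0.110 0.897 0.427
outer loop
vertex 2.666 -2.164 2.138
vertex 4.231 -1.624 1.407
vertex 2.141 -1.816 1.272
endloop
endfacet
facet normal 0.865 0.297 -0.404
outer loop
vertex 3.707 -1.276 0.541
vertex 4.231 -1.624 1.407
vertex 3.814 -2.156 0.122
endloop
endfacet
facet normal 0.110 -0.897 -0.427
outer loop
vertex 4.339 -2.504 0.988
vertex 2.773 -3.044 1.719
vertex 3.814 -2.156 0.122
endloop
endfacet
facet normal 0.865 0.299 -0.404
outer loop
vertex 3.814 -2.156 0.122
vertex 4.231 -1.624 1.407
vertex 4.339 -2.504 0.988
endloop
endfacet
facet normal 0.490 -0.326 0.809
outer loop
vertex 4.339 -2.504 0.988
vertex 2.666 -2.164 2.138
vertex 2.773 -3.044 1.719
endloop
endfacet
facet normal 0.490 -0.325 0.809
outer loop
vertex 4.231 -1.624 1.407
vertex 2.666 -2.164 2.138
vertex 4.339 -2.504 0.988
endloop
endfacet
facet normal -0.769 0.625 0.132
outer loop
vertex -0.589 -0.005 3.123
vertex 0.154 0.819 3.553
vertex -0.339 0.665 1.406
endloop
endfacet
facet normal -0.624 -0.693 -0.361
outer loop
vertex 0.946 -0.379 1.187
vertex -0.589 -0.005 3.123
vertex -0.339 0.665 1.406
endloop
endfacet
facet normal -0.769 0.625 0.132
outer loop
vertex -0.339 0.665 1.406
vertex 0.154 0.819 3.553
vertex 0.404 1.489 1.836
endloop
endfacet
facet normal 0.135 0.360 -0.923
outer loop
vertex 0.404 1.489 1.836
vertex 0.946 -0.379 1.187
vertex -0.339 0.665 1.406
endloop
endfacet
facet normal -0.135 -0.360 0.923
outer loop
vertex -0.589 -0.005 3.123
vertex 1.439 -0.225 3.334
vertex 0.154 0.819 3.553
endloop
endfacet
facet normal -0.624 -0.693 -0.361
outer loop
vertex 0.696 -1.049 2.904
vertex -0.589 -0.005 3.123
vertex 0.946 -0.379 1.187
endloop
endfacet
facet normal -0.135 -0.360 0.923
outer loop
vertex 0.696 -1.049 2.904
vertex 1.439 -0.225 3.334
vertex -0.589 -0.005 3.123
endloop
endfacet
facet normal 0.624 0.693 0.361
outer loop
vertex 0.154 0.819 3.553
vertex 1.439 -0.225 3.334
vertex 0.404 1.489 1.836
endloop
endfacet
facet normal 0.135 0.360 -0.923
outer loop
vertex 1.689 0.445 1.617
vertex 0.946 -0.379 1.187
vertex 0.404 1.489 1.836
endloop
endfacet
facet normal 0.624 0.693 0.361
outer loop
vertex 0.404 1.489 1.836
vertex 1.439 -0.225 3.334
vertex 1.689 0.445 1.617
endloop
endfacet
facet normal 0.769 -0.625 -0.132
outer loop
vertex 1.689 0.445 1.617
vertex 0.696 -1.049 2.904
vertex 0.946 -0.379 1.187
endloop
endfacet
facet normal 0.769 -0.625 -0.132
outer loop
vertex 1.439 -0.225 3.334
vertex 0.696 -1.049 2.904
vertex 1.689 0.445 1.617
endloop
endfacet

endsolid
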